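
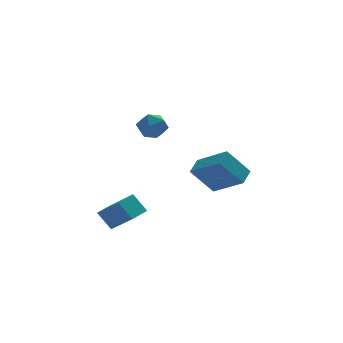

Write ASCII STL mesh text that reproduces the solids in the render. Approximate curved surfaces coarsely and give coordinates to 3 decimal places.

solid 
facet normal -0.455 0.435 0.777
outer loop
vertex -1.293 2.931 -2.646
vertex -0.403 3.667 -2.537
vertex -2.058 4.011 -3.698
endloop
endfacet
facet normal -0.767 -0.634 -0.093
outer loop
vertex -1.517 3.493 -4.623
vertex -1.293 2.931 -2.646
vertex -2.058 4.011 -3.698
endloop
endfacet
facet normal -0.455 0.435 0.777
outer loop
vertex -2.058 4.011 -3.698
vertex -0.403 3.667 -2.537
vertex -1.167 4.747 -3.589
endloop
endfacet
facet normal -0.452 0.639 -0.622
outer loop
vertex -1.167 4.747 -3.589
vertex -1.517 3.493 -4.623
vertex -2.058 4.011 -3.698
endloop
endfacet
facet normal 0.452 -0.639 0.622
outer loop
vertex -1.293 2.931 -2.646
vertex 0.138 3.149 -3.462
vertex -0.403 3.667 -2.537
endloop
endfacet
facet normal -0.768 -0.634 -0.093
outer loop
vertex -0.753 2.413 -3.571
vertex -1.293 2.931 -2.646
vertex -1.517 3.493 -4.623
endloop
endfacet
facet normal 0.452 -0.639 0.622
outer loop
vertex -0.753 2.413 -3.571
vertex 0.138 3.149 -3.462
vertex -1.293 2.931 -2.646
endloop
endfacet
facet normal 0.767 0.634 0.094
outer loop
vertex -0.403 3.667 -2.537
vertex 0.138 3.149 -3.462
vertex -1.167 4.747 -3.589
endloop
endfacet
facet normal -0.452 0.639 -0.622
outer loop
vertex -0.627 4.229 -4.514
vertex -1.517 3.493 -4.623
vertex -1.167 4.747 -3.589
endloop
endfacet
facet normal 0.768 0.634 0.093
outer loop
vertex -1.167 4.747 -3.589
vertex 0.138 3.149 -3.462
vertex -0.627 4.229 -4.514
endloop
endfacet
facet normal 0.455 -0.435 -0.777
outer loop
vertex -0.627 4.229 -4.514
vertex -0.753 2.413 -3.571
vertex -1.517 3.493 -4.623
endloop
endfacet
facet normal 0.455 -0.435 -0.777
outer loop
vertex 0.138 3.149 -3.462
vertex -0.753 2.413 -3.571
vertex -0.627 4.229 -4.514
endloop
endfacet
facet normal -0.632 0.079 0.771
outer loop
vertex 3.971 2.908 0.084
vertex 2.933 4.273 -0.905
vertex 3.383 2.167 -0.322
endloop
endfacet
facet normal 0.524 -0.690 0.499
outer loop
vertex 4.507 2.027 -1.695
vertex 3.971 2.908 0.084
vertex 3.383 2.167 -0.322
endloop
endfacet
facet normal -0.632 0.079 0.771
outer loop
vertex 3.383 2.167 -0.322
vertex 2.933 4.273 -0.905
vertex 2.345 3.532 -1.311
endloop
endfacet
facet normal -0.571 -0.720 -0.394
outer loop
vertex 2.345 3.532 -1.311
vertex 4.507 2.027 -1.695
vertex 3.383 2.167 -0.322
endloop
endfacet
facet normal 0.571 0.720 0.394
outer loop
vertex 3.971 2.908 0.084
vertex 4.057 4.133 -2.278
vertex 2.933 4.273 -0.905
endloop
endfacet
facet normal 0.524 -0.690 0.499
outer loop
vertex 5.095 2.768 -1.289
vertex 3.971 2.908 0.084
vertex 4.507 2.027 -1.695
endloop
endfacet
facet normal 0.571 0.720 0.394
outer loop
vertex 5.095 2.768 -1.289
vertex 4.057 4.133 -2.278
vertex 3.971 2.908 0.084
endloop
endfacet
facet normal -0.524 0.690 -0.499
outer loop
vertex 2.933 4.273 -0.905
vertex 4.057 4.133 -2.278
vertex 2.345 3.532 -1.311
endloop
endfacet
facet normal -0.571 -0.720 -0.394
outer loop
vertex 3.469 3.392 -2.684
vertex 4.507 2.027 -1.695
vertex 2.345 3.532 -1.311
endloop
endfacet
facet normal -0.524 0.690 -0.499
outer loop
vertex 2.345 3.532 -1.311
vertex 4.057 4.133 -2.278
vertex 3.469 3.392 -2.684
endloop
endfacet
facet normal 0.632 -0.079 -0.771
outer loop
vertex 3.469 3.392 -2.684
vertex 5.095 2.768 -1.289
vertex 4.507 2.027 -1.695
endloop
endfacet
facet normal 0.632 -0.079 -0.771
outer loop
vertex 4.057 4.133 -2.278
vertex 5.095 2.768 -1.289
vertex 3.469 3.392 -2.684
endloop
endfacet
facet normal 0.390 -0.032 0.920
outer loop
vertex 0.574 2.347 2.942
vertex -0.103 1.974 3.216
vertex 0.525 1.528 2.934
endloop
endfacet
facet normal 0.903 -0.058 0.425
outer loop
vertex 0.574 2.347 2.942
vertex 0.525 1.528 2.934
vertex 0.851 1.925 2.295
endloop
endfacet
facet normal 0.850 0.527 0.020
outer loop
vertex 0.574 2.347 2.942
vertex 0.851 1.925 2.295
vertex 0.425 2.617 2.182
endloop
endfacet
facet normal 0.303 0.915 0.266
outer loop
vertex 0.574 2.347 2.942
vertex 0.425 2.617 2.182
vertex -0.164 2.647 2.751
endloop
endfacet
facet normal 0.019 0.570 0.822
outer loop
vertex 0.574 2.347 2.942
vertex -0.164 2.647 2.751
vertex -0.103 1.974 3.216
endloop
endfacet
facet normal 0.779 -0.627 0.008
outer loop
vertex 0.851 1.925 2.295
vertex 0.525 1.528 2.934
vertex 0.344 1.293 2.169
endloop
endfacet
facet normal -0.051 -0.584 0.810
outer loop
vertex 0.525 1.528 2.934
vertex -0.103 1.974 3.216
vertex -0.245 1.323 2.738
endloop
endfacet
facet normal -0.650 0.391 0.652
outer loop
vertex -0.103 1.974 3.216
vertex -0.164 2.647 2.751
vertex -0.671 2.015 2.625
endloop
endfacet
facet normal -0.190 0.950 -0.247
outer loop
vertex -0.164 2.647 2.751
vertex 0.425 2.617 2.182
vertex -0.345 2.412 1.986
endloop
endfacet
facet normal 0.694 0.322 -0.644
outer loop
vertex 0.425 2.617 2.182
vertex 0.851 1.925 2.295
vertex 0.283 1.966 1.704
endloop
endfacet
facet normal -0.303 -0.915 -0.266
outer loop
vertex -0.394 1.593 1.978
vertex 0.344 1.293 2.169
vertex -0.245 1.323 2.738
endloop
endfacet
facet normal -0.850 -0.527 -0.020
outer loop
vertex -0.394 1.593 1.978
vertex -0.245 1.323 2.738
vertex -0.671 2.015 2.625
endloop
endfacet
facet normal -0.903 0.058 -0.425
outer loop
vertex -0.394 1.593 1.978
vertex -0.671 2.015 2.625
vertex -0.345 2.412 1.986
endloop
endfacet
facet normal -0.390 0.032 -0.920
outer loop
vertex -0.394 1.593 1.978
vertex -0.345 2.412 1.986
vertex 0.283 1.966 1.704
endloop
endfacet
facet normal -0.019 -0.570 -0.822
outer loop
vertex -0.394 1.593 1.978
vertex 0.283 1.966 1.704
vertex 0.344 1.293 2.169
endloop
endfacet
facet normal 0.190 -0.950 0.247
outer loop
vertex -0.245 1.323 2.738
vertex 0.344 1.293 2.169
vertex 0.525 1.528 2.934
endloop
endfacet
facet normal -0.694 -0.322 0.644
outer loop
vertex -0.671 2.015 2.625
vertex -0.245 1.323 2.738
vertex -0.103 1.974 3.216
endloop
endfacet
facet normal -0.779 0.627 -0.008
outer loop
vertex -0.345 2.412 1.986
vertex -0.671 2.015 2.625
vertex -0.164 2.647 2.751
endloop
endfacet
facet normal 0.051 0.584 -0.810
outer loop
vertex 0.283 1.966 1.704
vertex -0.345 2.412 1.986
vertex 0.425 2.617 2.182
endloop
endfacet
facet normal 0.650 -0.391 -0.652
outer loop
vertex 0.344 1.293 2.169
vertex 0.283 1.966 1.704
vertex 0.851 1.925 2.295
endloop
endfacet

endsolid


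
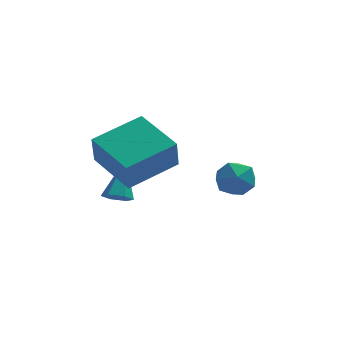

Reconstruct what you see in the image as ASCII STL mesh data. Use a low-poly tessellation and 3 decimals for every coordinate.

solid 
facet normal -0.488 0.835 0.254
outer loop
vertex -3.22 -0.331 -0.55
vertex -1.588 0.485 -0.099
vertex -3.111 0.078 -1.684
endloop
endfacet
facet normal -0.868 -0.435 -0.240
outer loop
vertex -2.232 -1.425 -2.141
vertex -3.22 -0.331 -0.55
vertex -3.111 0.078 -1.684
endloop
endfacet
facet normal -0.488 0.835 0.254
outer loop
vertex -3.111 0.078 -1.684
vertex -1.588 0.485 -0.099
vertex -1.478 0.894 -1.232
endloop
endfacet
facet normal 0.091 0.338 -0.937
outer loop
vertex -1.478 0.894 -1.232
vertex -2.232 -1.425 -2.141
vertex -3.111 0.078 -1.684
endloop
endfacet
facet normal -0.090 -0.338 0.937
outer loop
vertex -3.22 -0.331 -0.55
vertex -0.709 -1.018 -0.556
vertex -1.588 0.485 -0.099
endloop
endfacet
facet normal -0.868 -0.434 -0.241
outer loop
vertex -2.342 -1.834 -1.008
vertex -3.22 -0.331 -0.55
vertex -2.232 -1.425 -2.141
endloop
endfacet
facet normal -0.090 -0.338 0.937
outer loop
vertex -2.342 -1.834 -1.008
vertex -0.709 -1.018 -0.556
vertex -3.22 -0.331 -0.55
endloop
endfacet
facet normal 0.868 0.434 0.241
outer loop
vertex -1.588 0.485 -0.099
vertex -0.709 -1.018 -0.556
vertex -1.478 0.894 -1.232
endloop
endfacet
facet normal 0.090 0.338 -0.937
outer loop
vertex -0.6 -0.609 -1.69
vertex -2.232 -1.425 -2.141
vertex -1.478 0.894 -1.232
endloop
endfacet
facet normal 0.868 0.434 0.240
outer loop
vertex -1.478 0.894 -1.232
vertex -0.709 -1.018 -0.556
vertex -0.6 -0.609 -1.69
endloop
endfacet
facet normal 0.488 -0.835 -0.254
outer loop
vertex -0.6 -0.609 -1.69
vertex -2.342 -1.834 -1.008
vertex -2.232 -1.425 -2.141
endloop
endfacet
facet normal 0.488 -0.835 -0.254
outer loop
vertex -0.709 -1.018 -0.556
vertex -2.342 -1.834 -1.008
vertex -0.6 -0.609 -1.69
endloop
endfacet
facet normal -0.297 0.722 0.625
outer loop
vertex 0.756 0.376 -2.698
vertex 1.04 -0.013 -2.114
vertex 1.474 0.486 -2.484
endloop
endfacet
facet normal -0.146 0.989 -0.019
outer loop
vertex 0.756 0.376 -2.698
vertex 1.474 0.486 -2.484
vertex 1.3 0.446 -3.22
endloop
endfacet
facet normal -0.562 0.661 -0.497
outer loop
vertex 0.756 0.376 -2.698
vertex 1.3 0.446 -3.22
vertex 0.76 -0.077 -3.305
endloop
endfacet
facet normal -0.970 0.191 -0.149
outer loop
vertex 0.756 0.376 -2.698
vertex 0.76 -0.077 -3.305
vertex 0.599 -0.361 -2.622
endloop
endfacet
facet normal -0.807 0.228 0.544
outer loop
vertex 0.756 0.376 -2.698
vertex 0.599 -0.361 -2.622
vertex 1.04 -0.013 -2.114
endloop
endfacet
facet normal 0.533 0.829 -0.171
outer loop
vertex 1.3 0.446 -3.22
vertex 1.474 0.486 -2.484
vertex 1.921 0.101 -2.958
endloop
endfacet
facet normal 0.288 0.396 0.872
outer loop
vertex 1.474 0.486 -2.484
vertex 1.04 -0.013 -2.114
vertex 1.76 -0.183 -2.275
endloop
endfacet
facet normal -0.537 -0.403 0.742
outer loop
vertex 1.04 -0.013 -2.114
vertex 0.599 -0.361 -2.622
vertex 1.22 -0.706 -2.36
endloop
endfacet
facet normal -0.801 -0.462 -0.381
outer loop
vertex 0.599 -0.361 -2.622
vertex 0.76 -0.077 -3.305
vertex 1.046 -0.746 -3.096
endloop
endfacet
facet normal -0.141 0.299 -0.944
outer loop
vertex 0.76 -0.077 -3.305
vertex 1.3 0.446 -3.22
vertex 1.48 -0.247 -3.466
endloop
endfacet
facet normal 0.970 -0.191 0.149
outer loop
vertex 1.764 -0.636 -2.882
vertex 1.921 0.101 -2.958
vertex 1.76 -0.183 -2.275
endloop
endfacet
facet normal 0.562 -0.661 0.497
outer loop
vertex 1.764 -0.636 -2.882
vertex 1.76 -0.183 -2.275
vertex 1.22 -0.706 -2.36
endloop
endfacet
facet normal 0.146 -0.989 0.019
outer loop
vertex 1.764 -0.636 -2.882
vertex 1.22 -0.706 -2.36
vertex 1.046 -0.746 -3.096
endloop
endfacet
facet normal 0.297 -0.722 -0.625
outer loop
vertex 1.764 -0.636 -2.882
vertex 1.046 -0.746 -3.096
vertex 1.48 -0.247 -3.466
endloop
endfacet
facet normal 0.807 -0.228 -0.544
outer loop
vertex 1.764 -0.636 -2.882
vertex 1.48 -0.247 -3.466
vertex 1.921 0.101 -2.958
endloop
endfacet
facet normal 0.801 0.462 0.381
outer loop
vertex 1.76 -0.183 -2.275
vertex 1.921 0.101 -2.958
vertex 1.474 0.486 -2.484
endloop
endfacet
facet normal 0.141 -0.299 0.944
outer loop
vertex 1.22 -0.706 -2.36
vertex 1.76 -0.183 -2.275
vertex 1.04 -0.013 -2.114
endloop
endfacet
facet normal -0.533 -0.829 0.171
outer loop
vertex 1.046 -0.746 -3.096
vertex 1.22 -0.706 -2.36
vertex 0.599 -0.361 -2.622
endloop
endfacet
facet normal -0.288 -0.396 -0.872
outer loop
vertex 1.48 -0.247 -3.466
vertex 1.046 -0.746 -3.096
vertex 0.76 -0.077 -3.305
endloop
endfacet
facet normal 0.537 0.403 -0.742
outer loop
vertex 1.921 0.101 -2.958
vertex 1.48 -0.247 -3.466
vertex 1.3 0.446 -3.22
endloop
endfacet
facet normal -0.246 -0.642 -0.726
outer loop
vertex -2.113 0.255 -3.747
vertex -2.429 0.005 -3.419
vertex -2.611 0.399 -3.706
endloop
endfacet
facet normal 0.213 0.866 -0.452
outer loop
vertex -2.113 0.255 -3.747
vertex -2.611 0.399 -3.706
vertex -2.051 0.995 -2.301
endloop
endfacet
facet normal -0.247 -0.642 -0.725
outer loop
vertex -2.611 0.399 -3.706
vertex -2.429 0.005 -3.419
vertex -2.927 0.149 -3.377
endloop
endfacet
facet normal -0.656 0.753 -0.058
outer loop
vertex -2.611 0.399 -3.706
vertex -2.927 0.149 -3.377
vertex -2.051 0.995 -2.301
endloop
endfacet
facet normal -0.247 -0.642 -0.726
outer loop
vertex -2.927 0.149 -3.377
vertex -2.429 0.005 -3.419
vertex -2.746 -0.245 -3.09
endloop
endfacet
facet normal -0.799 0.068 0.597
outer loop
vertex -2.927 0.149 -3.377
vertex -2.746 -0.245 -3.09
vertex -2.051 0.995 -2.301
endloop
endfacet
facet normal -0.246 -0.643 -0.725
outer loop
vertex -2.746 -0.245 -3.09
vertex -2.429 0.005 -3.419
vertex -2.248 -0.389 -3.131
endloop
endfacet
facet normal -0.075 -0.505 0.860
outer loop
vertex -2.746 -0.245 -3.09
vertex -2.248 -0.389 -3.131
vertex -2.051 0.995 -2.301
endloop
endfacet
facet normal -0.246 -0.643 -0.725
outer loop
vertex -2.248 -0.389 -3.131
vertex -2.429 0.005 -3.419
vertex -1.932 -0.139 -3.46
endloop
endfacet
facet normal 0.794 -0.392 0.465
outer loop
vertex -2.248 -0.389 -3.131
vertex -1.932 -0.139 -3.46
vertex -2.051 0.995 -2.301
endloop
endfacet
facet normal -0.246 -0.642 -0.726
outer loop
vertex -1.932 -0.139 -3.46
vertex -2.429 0.005 -3.419
vertex -2.113 0.255 -3.747
endloop
endfacet
facet normal 0.937 0.292 -0.190
outer loop
vertex -1.932 -0.139 -3.46
vertex -2.113 0.255 -3.747
vertex -2.051 0.995 -2.301
endloop
endfacet

endsolid


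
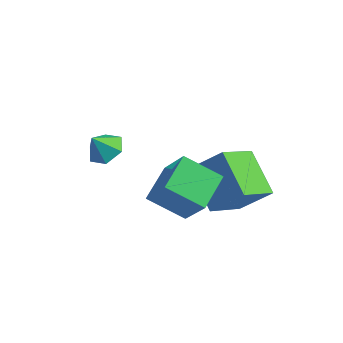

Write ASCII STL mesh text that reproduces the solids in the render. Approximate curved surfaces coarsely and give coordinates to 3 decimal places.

solid 
facet normal -0.767 0.403 0.499
outer loop
vertex 1.103 -1.12 1.177
vertex 2.166 -0.482 2.296
vertex 1.266 0.577 0.056
endloop
endfacet
facet normal -0.636 -0.382 -0.670
outer loop
vertex 2.854 -0.258 -0.976
vertex 1.103 -1.12 1.177
vertex 1.266 0.577 0.056
endloop
endfacet
facet normal -0.767 0.403 0.499
outer loop
vertex 1.266 0.577 0.056
vertex 2.166 -0.482 2.296
vertex 2.329 1.214 1.175
endloop
endfacet
facet normal 0.080 0.832 -0.550
outer loop
vertex 2.329 1.214 1.175
vertex 2.854 -0.258 -0.976
vertex 1.266 0.577 0.056
endloop
endfacet
facet normal -0.080 -0.831 0.550
outer loop
vertex 1.103 -1.12 1.177
vertex 3.754 -1.317 1.264
vertex 2.166 -0.482 2.296
endloop
endfacet
facet normal -0.636 -0.382 -0.670
outer loop
vertex 2.691 -1.954 0.145
vertex 1.103 -1.12 1.177
vertex 2.854 -0.258 -0.976
endloop
endfacet
facet normal -0.080 -0.832 0.549
outer loop
vertex 2.691 -1.954 0.145
vertex 3.754 -1.317 1.264
vertex 1.103 -1.12 1.177
endloop
endfacet
facet normal 0.636 0.382 0.670
outer loop
vertex 2.166 -0.482 2.296
vertex 3.754 -1.317 1.264
vertex 2.329 1.214 1.175
endloop
endfacet
facet normal 0.080 0.832 -0.550
outer loop
vertex 3.917 0.38 0.143
vertex 2.854 -0.258 -0.976
vertex 2.329 1.214 1.175
endloop
endfacet
facet normal 0.636 0.382 0.670
outer loop
vertex 2.329 1.214 1.175
vertex 3.754 -1.317 1.264
vertex 3.917 0.38 0.143
endloop
endfacet
facet normal 0.767 -0.403 -0.499
outer loop
vertex 3.917 0.38 0.143
vertex 2.691 -1.954 0.145
vertex 2.854 -0.258 -0.976
endloop
endfacet
facet normal 0.767 -0.403 -0.499
outer loop
vertex 3.754 -1.317 1.264
vertex 2.691 -1.954 0.145
vertex 3.917 0.38 0.143
endloop
endfacet
facet normal 0.279 0.450 -0.849
outer loop
vertex -0.643 -2.939 2.59
vertex -1.389 -2.963 2.332
vertex -1.134 -2.34 2.746
endloop
endfacet
facet normal 0.449 0.138 0.883
outer loop
vertex -0.643 -2.939 2.59
vertex -1.134 -2.34 2.746
vertex -1.671 -3.417 3.188
endloop
endfacet
facet normal 0.279 0.450 -0.849
outer loop
vertex -1.134 -2.34 2.746
vertex -1.389 -2.963 2.332
vertex -1.88 -2.364 2.488
endloop
endfacet
facet normal -0.300 0.486 0.821
outer loop
vertex -1.134 -2.34 2.746
vertex -1.88 -2.364 2.488
vertex -1.671 -3.417 3.188
endloop
endfacet
facet normal 0.280 0.451 -0.848
outer loop
vertex -1.88 -2.364 2.488
vertex -1.389 -2.963 2.332
vertex -2.135 -2.986 2.073
endloop
endfacet
facet normal -0.905 0.095 0.414
outer loop
vertex -1.88 -2.364 2.488
vertex -2.135 -2.986 2.073
vertex -1.671 -3.417 3.188
endloop
endfacet
facet normal 0.280 0.451 -0.848
outer loop
vertex -2.135 -2.986 2.073
vertex -1.389 -2.963 2.332
vertex -1.644 -3.585 1.917
endloop
endfacet
facet normal -0.763 -0.643 0.069
outer loop
vertex -2.135 -2.986 2.073
vertex -1.644 -3.585 1.917
vertex -1.671 -3.417 3.188
endloop
endfacet
facet normal 0.280 0.451 -0.848
outer loop
vertex -1.644 -3.585 1.917
vertex -1.389 -2.963 2.332
vertex -0.898 -3.561 2.176
endloop
endfacet
facet normal -0.014 -0.991 0.131
outer loop
vertex -1.644 -3.585 1.917
vertex -0.898 -3.561 2.176
vertex -1.671 -3.417 3.188
endloop
endfacet
facet normal 0.279 0.450 -0.848
outer loop
vertex -0.898 -3.561 2.176
vertex -1.389 -2.963 2.332
vertex -0.643 -2.939 2.59
endloop
endfacet
facet normal 0.592 -0.600 0.538
outer loop
vertex -0.898 -3.561 2.176
vertex -0.643 -2.939 2.59
vertex -1.671 -3.417 3.188
endloop
endfacet
facet normal -0.813 -0.322 0.486
outer loop
vertex 2.725 -4.743 3.85
vertex 2.459 -3.286 4.372
vertex 1.576 -4.356 2.184
endloop
endfacet
facet normal 0.170 -0.928 -0.332
outer loop
vertex 2.941 -3.814 1.368
vertex 2.725 -4.743 3.85
vertex 1.576 -4.356 2.184
endloop
endfacet
facet normal -0.812 -0.323 0.486
outer loop
vertex 1.576 -4.356 2.184
vertex 2.459 -3.286 4.372
vertex 1.31 -2.9 2.706
endloop
endfacet
facet normal -0.558 0.188 -0.808
outer loop
vertex 1.31 -2.9 2.706
vertex 2.941 -3.814 1.368
vertex 1.576 -4.356 2.184
endloop
endfacet
facet normal 0.558 -0.188 0.808
outer loop
vertex 2.725 -4.743 3.85
vertex 3.824 -2.744 3.556
vertex 2.459 -3.286 4.372
endloop
endfacet
facet normal 0.170 -0.928 -0.332
outer loop
vertex 4.09 -4.2 3.034
vertex 2.725 -4.743 3.85
vertex 2.941 -3.814 1.368
endloop
endfacet
facet normal 0.558 -0.188 0.808
outer loop
vertex 4.09 -4.2 3.034
vertex 3.824 -2.744 3.556
vertex 2.725 -4.743 3.85
endloop
endfacet
facet normal -0.170 0.928 0.332
outer loop
vertex 2.459 -3.286 4.372
vertex 3.824 -2.744 3.556
vertex 1.31 -2.9 2.706
endloop
endfacet
facet normal -0.558 0.188 -0.808
outer loop
vertex 2.675 -2.357 1.89
vertex 2.941 -3.814 1.368
vertex 1.31 -2.9 2.706
endloop
endfacet
facet normal -0.170 0.928 0.333
outer loop
vertex 1.31 -2.9 2.706
vertex 3.824 -2.744 3.556
vertex 2.675 -2.357 1.89
endloop
endfacet
facet normal 0.813 0.322 -0.486
outer loop
vertex 2.675 -2.357 1.89
vertex 4.09 -4.2 3.034
vertex 2.941 -3.814 1.368
endloop
endfacet
facet normal 0.813 0.323 -0.485
outer loop
vertex 3.824 -2.744 3.556
vertex 4.09 -4.2 3.034
vertex 2.675 -2.357 1.89
endloop
endfacet

endsolid


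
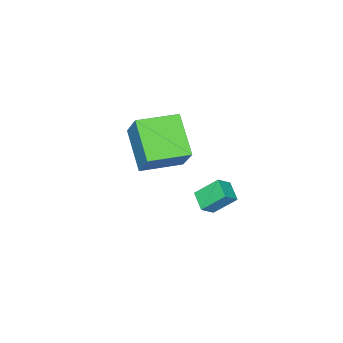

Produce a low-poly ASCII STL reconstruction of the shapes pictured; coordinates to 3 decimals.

solid 
facet normal -0.462 -0.682 0.567
outer loop
vertex 1.176 0.031 4.196
vertex -0.385 1.019 4.112
vertex 0.733 -0.784 2.856
endloop
endfacet
facet normal 0.844 -0.534 0.046
outer loop
vertex 1.685 0.621 1.688
vertex 1.176 0.031 4.196
vertex 0.733 -0.784 2.856
endloop
endfacet
facet normal -0.462 -0.682 0.567
outer loop
vertex 0.733 -0.784 2.856
vertex -0.385 1.019 4.112
vertex -0.829 0.205 2.772
endloop
endfacet
facet normal -0.272 -0.499 -0.823
outer loop
vertex -0.829 0.205 2.772
vertex 1.685 0.621 1.688
vertex 0.733 -0.784 2.856
endloop
endfacet
facet normal 0.272 0.500 0.823
outer loop
vertex 1.176 0.031 4.196
vertex 0.567 2.424 2.944
vertex -0.385 1.019 4.112
endloop
endfacet
facet normal 0.844 -0.535 0.045
outer loop
vertex 2.129 1.435 3.028
vertex 1.176 0.031 4.196
vertex 1.685 0.621 1.688
endloop
endfacet
facet normal 0.272 0.500 0.822
outer loop
vertex 2.129 1.435 3.028
vertex 0.567 2.424 2.944
vertex 1.176 0.031 4.196
endloop
endfacet
facet normal -0.844 0.534 -0.045
outer loop
vertex -0.385 1.019 4.112
vertex 0.567 2.424 2.944
vertex -0.829 0.205 2.772
endloop
endfacet
facet normal -0.272 -0.500 -0.822
outer loop
vertex 0.124 1.609 1.604
vertex 1.685 0.621 1.688
vertex -0.829 0.205 2.772
endloop
endfacet
facet normal -0.844 0.534 -0.046
outer loop
vertex -0.829 0.205 2.772
vertex 0.567 2.424 2.944
vertex 0.124 1.609 1.604
endloop
endfacet
facet normal 0.462 0.682 -0.567
outer loop
vertex 0.124 1.609 1.604
vertex 2.129 1.435 3.028
vertex 1.685 0.621 1.688
endloop
endfacet
facet normal 0.462 0.682 -0.567
outer loop
vertex 0.567 2.424 2.944
vertex 2.129 1.435 3.028
vertex 0.124 1.609 1.604
endloop
endfacet
facet normal -0.439 0.589 0.678
outer loop
vertex -2.046 1.726 -0.803
vertex -1.557 2.489 -1.149
vertex -2.671 1.881 -1.342
endloop
endfacet
facet normal -0.504 -0.786 0.358
outer loop
vertex -2.083 1.091 -2.251
vertex -2.046 1.726 -0.803
vertex -2.671 1.881 -1.342
endloop
endfacet
facet normal -0.439 0.590 0.678
outer loop
vertex -2.671 1.881 -1.342
vertex -1.557 2.489 -1.149
vertex -2.182 2.644 -1.689
endloop
endfacet
facet normal -0.744 0.185 -0.642
outer loop
vertex -2.182 2.644 -1.689
vertex -2.083 1.091 -2.251
vertex -2.671 1.881 -1.342
endloop
endfacet
facet normal 0.744 -0.185 0.642
outer loop
vertex -2.046 1.726 -0.803
vertex -0.969 1.699 -2.058
vertex -1.557 2.489 -1.149
endloop
endfacet
facet normal -0.504 -0.786 0.358
outer loop
vertex -1.458 0.936 -1.711
vertex -2.046 1.726 -0.803
vertex -2.083 1.091 -2.251
endloop
endfacet
facet normal 0.744 -0.185 0.642
outer loop
vertex -1.458 0.936 -1.711
vertex -0.969 1.699 -2.058
vertex -2.046 1.726 -0.803
endloop
endfacet
facet normal 0.504 0.786 -0.357
outer loop
vertex -1.557 2.489 -1.149
vertex -0.969 1.699 -2.058
vertex -2.182 2.644 -1.689
endloop
endfacet
facet normal -0.744 0.185 -0.643
outer loop
vertex -1.594 1.854 -2.597
vertex -2.083 1.091 -2.251
vertex -2.182 2.644 -1.689
endloop
endfacet
facet normal 0.504 0.786 -0.358
outer loop
vertex -2.182 2.644 -1.689
vertex -0.969 1.699 -2.058
vertex -1.594 1.854 -2.597
endloop
endfacet
facet normal 0.440 -0.589 -0.678
outer loop
vertex -1.594 1.854 -2.597
vertex -1.458 0.936 -1.711
vertex -2.083 1.091 -2.251
endloop
endfacet
facet normal 0.439 -0.590 -0.678
outer loop
vertex -0.969 1.699 -2.058
vertex -1.458 0.936 -1.711
vertex -1.594 1.854 -2.597
endloop
endfacet

endsolid


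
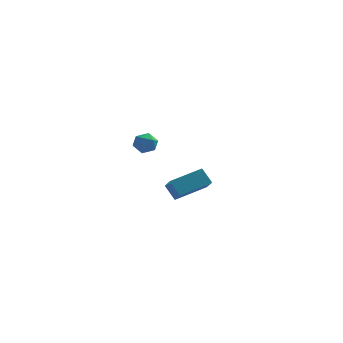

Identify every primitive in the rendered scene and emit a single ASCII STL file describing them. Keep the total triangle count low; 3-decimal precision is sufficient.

solid 
facet normal -0.767 -0.561 -0.313
outer loop
vertex -2.642 2.607 -3.71
vertex -3.284 2.98 -2.805
vertex -3.153 3.776 -4.554
endloop
endfacet
facet normal 0.548 -0.319 -0.773
outer loop
vertex -1.536 4.96 -3.895
vertex -2.642 2.607 -3.71
vertex -3.153 3.776 -4.554
endloop
endfacet
facet normal -0.766 -0.561 -0.313
outer loop
vertex -3.153 3.776 -4.554
vertex -3.284 2.98 -2.805
vertex -3.795 4.149 -3.65
endloop
endfacet
facet normal -0.334 0.764 -0.552
outer loop
vertex -3.795 4.149 -3.65
vertex -1.536 4.96 -3.895
vertex -3.153 3.776 -4.554
endloop
endfacet
facet normal 0.334 -0.764 0.552
outer loop
vertex -2.642 2.607 -3.71
vertex -1.667 4.164 -2.146
vertex -3.284 2.98 -2.805
endloop
endfacet
facet normal 0.549 -0.319 -0.773
outer loop
vertex -1.025 3.791 -3.05
vertex -2.642 2.607 -3.71
vertex -1.536 4.96 -3.895
endloop
endfacet
facet normal 0.334 -0.764 0.552
outer loop
vertex -1.025 3.791 -3.05
vertex -1.667 4.164 -2.146
vertex -2.642 2.607 -3.71
endloop
endfacet
facet normal -0.549 0.319 0.773
outer loop
vertex -3.284 2.98 -2.805
vertex -1.667 4.164 -2.146
vertex -3.795 4.149 -3.65
endloop
endfacet
facet normal -0.334 0.764 -0.552
outer loop
vertex -2.178 5.333 -2.99
vertex -1.536 4.96 -3.895
vertex -3.795 4.149 -3.65
endloop
endfacet
facet normal -0.549 0.318 0.773
outer loop
vertex -3.795 4.149 -3.65
vertex -1.667 4.164 -2.146
vertex -2.178 5.333 -2.99
endloop
endfacet
facet normal 0.767 0.561 0.313
outer loop
vertex -2.178 5.333 -2.99
vertex -1.025 3.791 -3.05
vertex -1.536 4.96 -3.895
endloop
endfacet
facet normal 0.766 0.561 0.313
outer loop
vertex -1.667 4.164 -2.146
vertex -1.025 3.791 -3.05
vertex -2.178 5.333 -2.99
endloop
endfacet
facet normal -0.280 0.689 0.669
outer loop
vertex -3.425 -2.409 2.397
vertex -3.919 -2.879 2.674
vertex -3.235 -2.863 2.944
endloop
endfacet
facet normal 0.406 0.767 0.496
outer loop
vertex -3.425 -2.409 2.397
vertex -3.235 -2.863 2.944
vertex -2.771 -2.747 2.384
endloop
endfacet
facet normal 0.446 0.870 -0.210
outer loop
vertex -3.425 -2.409 2.397
vertex -2.771 -2.747 2.384
vertex -3.169 -2.692 1.768
endloop
endfacet
facet normal -0.216 0.854 -0.472
outer loop
vertex -3.425 -2.409 2.397
vertex -3.169 -2.692 1.768
vertex -3.878 -2.773 1.946
endloop
endfacet
facet normal -0.667 0.742 0.071
outer loop
vertex -3.425 -2.409 2.397
vertex -3.878 -2.773 1.946
vertex -3.919 -2.879 2.674
endloop
endfacet
facet normal 0.744 0.158 0.649
outer loop
vertex -2.771 -2.747 2.384
vertex -3.235 -2.863 2.944
vertex -2.862 -3.427 2.654
endloop
endfacet
facet normal -0.368 0.030 0.929
outer loop
vertex -3.235 -2.863 2.944
vertex -3.919 -2.879 2.674
vertex -3.571 -3.508 2.832
endloop
endfacet
facet normal -0.992 0.117 -0.039
outer loop
vertex -3.919 -2.879 2.674
vertex -3.878 -2.773 1.946
vertex -3.969 -3.453 2.216
endloop
endfacet
facet normal -0.264 0.297 -0.918
outer loop
vertex -3.878 -2.773 1.946
vertex -3.169 -2.692 1.768
vertex -3.505 -3.337 1.656
endloop
endfacet
facet normal 0.808 0.323 -0.493
outer loop
vertex -3.169 -2.692 1.768
vertex -2.771 -2.747 2.384
vertex -2.821 -3.321 1.926
endloop
endfacet
facet normal 0.216 -0.854 0.472
outer loop
vertex -3.315 -3.791 2.203
vertex -2.862 -3.427 2.654
vertex -3.571 -3.508 2.832
endloop
endfacet
facet normal -0.446 -0.870 0.210
outer loop
vertex -3.315 -3.791 2.203
vertex -3.571 -3.508 2.832
vertex -3.969 -3.453 2.216
endloop
endfacet
facet normal -0.406 -0.767 -0.496
outer loop
vertex -3.315 -3.791 2.203
vertex -3.969 -3.453 2.216
vertex -3.505 -3.337 1.656
endloop
endfacet
facet normal 0.280 -0.689 -0.669
outer loop
vertex -3.315 -3.791 2.203
vertex -3.505 -3.337 1.656
vertex -2.821 -3.321 1.926
endloop
endfacet
facet normal 0.667 -0.742 -0.071
outer loop
vertex -3.315 -3.791 2.203
vertex -2.821 -3.321 1.926
vertex -2.862 -3.427 2.654
endloop
endfacet
facet normal 0.264 -0.297 0.918
outer loop
vertex -3.571 -3.508 2.832
vertex -2.862 -3.427 2.654
vertex -3.235 -2.863 2.944
endloop
endfacet
facet normal -0.808 -0.323 0.493
outer loop
vertex -3.969 -3.453 2.216
vertex -3.571 -3.508 2.832
vertex -3.919 -2.879 2.674
endloop
endfacet
facet normal -0.744 -0.158 -0.649
outer loop
vertex -3.505 -3.337 1.656
vertex -3.969 -3.453 2.216
vertex -3.878 -2.773 1.946
endloop
endfacet
facet normal 0.368 -0.030 -0.929
outer loop
vertex -2.821 -3.321 1.926
vertex -3.505 -3.337 1.656
vertex -3.169 -2.692 1.768
endloop
endfacet
facet normal 0.992 -0.117 0.039
outer loop
vertex -2.862 -3.427 2.654
vertex -2.821 -3.321 1.926
vertex -2.771 -2.747 2.384
endloop
endfacet

endsolid


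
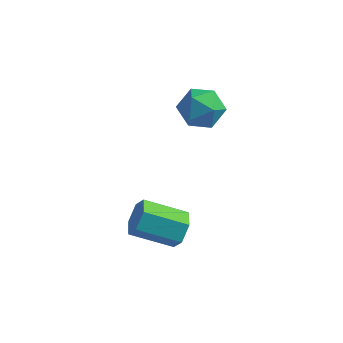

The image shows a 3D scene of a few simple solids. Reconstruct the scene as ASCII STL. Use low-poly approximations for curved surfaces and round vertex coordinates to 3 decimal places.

solid 
facet normal 0.306 -0.119 0.945
outer loop
vertex -0.298 0.138 3.184
vertex -0.946 -0.627 3.297
vertex -0.008 -0.805 2.971
endloop
endfacet
facet normal 0.832 0.135 0.537
outer loop
vertex -0.298 0.138 3.184
vertex -0.008 -0.805 2.971
vertex 0.261 -0.045 2.364
endloop
endfacet
facet normal 0.613 0.749 0.251
outer loop
vertex -0.298 0.138 3.184
vertex 0.261 -0.045 2.364
vertex -0.511 0.603 2.314
endloop
endfacet
facet normal -0.051 0.876 0.480
outer loop
vertex -0.298 0.138 3.184
vertex -0.511 0.603 2.314
vertex -1.258 0.243 2.891
endloop
endfacet
facet normal -0.241 0.338 0.910
outer loop
vertex -0.298 0.138 3.184
vertex -1.258 0.243 2.891
vertex -0.946 -0.627 3.297
endloop
endfacet
facet normal 0.944 -0.329 0.007
outer loop
vertex 0.261 -0.045 2.364
vertex -0.008 -0.805 2.971
vertex -0.042 -0.923 1.969
endloop
endfacet
facet normal 0.091 -0.741 0.666
outer loop
vertex -0.008 -0.805 2.971
vertex -0.946 -0.627 3.297
vertex -0.789 -1.283 2.546
endloop
endfacet
facet normal -0.793 -0.000 0.609
outer loop
vertex -0.946 -0.627 3.297
vertex -1.258 0.243 2.891
vertex -1.561 -0.635 2.496
endloop
endfacet
facet normal -0.486 0.870 -0.086
outer loop
vertex -1.258 0.243 2.891
vertex -0.511 0.603 2.314
vertex -1.292 0.125 1.889
endloop
endfacet
facet normal 0.589 0.666 -0.459
outer loop
vertex -0.511 0.603 2.314
vertex 0.261 -0.045 2.364
vertex -0.354 -0.053 1.563
endloop
endfacet
facet normal 0.051 -0.876 -0.480
outer loop
vertex -1.002 -0.818 1.676
vertex -0.042 -0.923 1.969
vertex -0.789 -1.283 2.546
endloop
endfacet
facet normal -0.613 -0.749 -0.251
outer loop
vertex -1.002 -0.818 1.676
vertex -0.789 -1.283 2.546
vertex -1.561 -0.635 2.496
endloop
endfacet
facet normal -0.832 -0.135 -0.537
outer loop
vertex -1.002 -0.818 1.676
vertex -1.561 -0.635 2.496
vertex -1.292 0.125 1.889
endloop
endfacet
facet normal -0.306 0.119 -0.945
outer loop
vertex -1.002 -0.818 1.676
vertex -1.292 0.125 1.889
vertex -0.354 -0.053 1.563
endloop
endfacet
facet normal 0.241 -0.338 -0.910
outer loop
vertex -1.002 -0.818 1.676
vertex -0.354 -0.053 1.563
vertex -0.042 -0.923 1.969
endloop
endfacet
facet normal 0.486 -0.870 0.086
outer loop
vertex -0.789 -1.283 2.546
vertex -0.042 -0.923 1.969
vertex -0.008 -0.805 2.971
endloop
endfacet
facet normal -0.589 -0.666 0.459
outer loop
vertex -1.561 -0.635 2.496
vertex -0.789 -1.283 2.546
vertex -0.946 -0.627 3.297
endloop
endfacet
facet normal -0.944 0.329 -0.007
outer loop
vertex -1.292 0.125 1.889
vertex -1.561 -0.635 2.496
vertex -1.258 0.243 2.891
endloop
endfacet
facet normal -0.091 0.741 -0.666
outer loop
vertex -0.354 -0.053 1.563
vertex -1.292 0.125 1.889
vertex -0.511 0.603 2.314
endloop
endfacet
facet normal 0.793 0.000 -0.609
outer loop
vertex -0.042 -0.923 1.969
vertex -0.354 -0.053 1.563
vertex 0.261 -0.045 2.364
endloop
endfacet
facet normal 0.872 0.259 -0.414
outer loop
vertex -0.046 -3.492 -1.674
vertex -0.43 -3.296 -2.36
vertex -0.322 -2.738 -1.783
endloop
endfacet
facet normal 0.351 0.259 0.900
outer loop
vertex -0.046 -3.492 -1.674
vertex -0.322 -2.738 -1.783
vertex -1.685 -3.98 -0.895
endloop
endfacet
facet normal 0.352 0.258 0.900
outer loop
vertex -1.685 -3.98 -0.895
vertex -0.322 -2.738 -1.783
vertex -1.961 -3.226 -1.003
endloop
endfacet
facet normal -0.872 -0.260 0.416
outer loop
vertex -1.685 -3.98 -0.895
vertex -1.961 -3.226 -1.003
vertex -2.07 -3.784 -1.58
endloop
endfacet
facet normal 0.872 0.261 -0.415
outer loop
vertex -0.322 -2.738 -1.783
vertex -0.43 -3.296 -2.36
vertex -0.707 -2.542 -2.468
endloop
endfacet
facet normal -0.119 0.935 0.334
outer loop
vertex -0.322 -2.738 -1.783
vertex -0.707 -2.542 -2.468
vertex -1.961 -3.226 -1.003
endloop
endfacet
facet normal -0.120 0.935 0.334
outer loop
vertex -1.961 -3.226 -1.003
vertex -0.707 -2.542 -2.468
vertex -2.346 -3.031 -1.688
endloop
endfacet
facet normal -0.872 -0.260 0.416
outer loop
vertex -1.961 -3.226 -1.003
vertex -2.346 -3.031 -1.688
vertex -2.07 -3.784 -1.58
endloop
endfacet
facet normal 0.872 0.261 -0.415
outer loop
vertex -0.707 -2.542 -2.468
vertex -0.43 -3.296 -2.36
vertex -0.815 -3.1 -3.045
endloop
endfacet
facet normal -0.471 0.676 -0.566
outer loop
vertex -0.707 -2.542 -2.468
vertex -0.815 -3.1 -3.045
vertex -2.346 -3.031 -1.688
endloop
endfacet
facet normal -0.470 0.678 -0.565
outer loop
vertex -2.346 -3.031 -1.688
vertex -0.815 -3.1 -3.045
vertex -2.454 -3.588 -2.266
endloop
endfacet
facet normal -0.872 -0.260 0.414
outer loop
vertex -2.346 -3.031 -1.688
vertex -2.454 -3.588 -2.266
vertex -2.07 -3.784 -1.58
endloop
endfacet
facet normal 0.872 0.260 -0.416
outer loop
vertex -0.815 -3.1 -3.045
vertex -0.43 -3.296 -2.36
vertex -0.539 -3.854 -2.937
endloop
endfacet
facet normal -0.351 -0.257 -0.900
outer loop
vertex -0.815 -3.1 -3.045
vertex -0.539 -3.854 -2.937
vertex -2.454 -3.588 -2.266
endloop
endfacet
facet normal -0.351 -0.259 -0.900
outer loop
vertex -2.454 -3.588 -2.266
vertex -0.539 -3.854 -2.937
vertex -2.178 -4.342 -2.157
endloop
endfacet
facet normal -0.872 -0.259 0.414
outer loop
vertex -2.454 -3.588 -2.266
vertex -2.178 -4.342 -2.157
vertex -2.07 -3.784 -1.58
endloop
endfacet
facet normal 0.872 0.260 -0.416
outer loop
vertex -0.539 -3.854 -2.937
vertex -0.43 -3.296 -2.36
vertex -0.154 -4.049 -2.252
endloop
endfacet
facet normal 0.120 -0.935 -0.333
outer loop
vertex -0.539 -3.854 -2.937
vertex -0.154 -4.049 -2.252
vertex -2.178 -4.342 -2.157
endloop
endfacet
facet normal 0.120 -0.935 -0.335
outer loop
vertex -2.178 -4.342 -2.157
vertex -0.154 -4.049 -2.252
vertex -1.793 -4.538 -1.472
endloop
endfacet
facet normal -0.872 -0.261 0.415
outer loop
vertex -2.178 -4.342 -2.157
vertex -1.793 -4.538 -1.472
vertex -2.07 -3.784 -1.58
endloop
endfacet
facet normal 0.872 0.260 -0.414
outer loop
vertex -0.154 -4.049 -2.252
vertex -0.43 -3.296 -2.36
vertex -0.046 -3.492 -1.674
endloop
endfacet
facet normal 0.471 -0.678 0.565
outer loop
vertex -0.154 -4.049 -2.252
vertex -0.046 -3.492 -1.674
vertex -1.793 -4.538 -1.472
endloop
endfacet
facet normal 0.471 -0.677 0.566
outer loop
vertex -1.793 -4.538 -1.472
vertex -0.046 -3.492 -1.674
vertex -1.685 -3.98 -0.895
endloop
endfacet
facet normal -0.872 -0.261 0.415
outer loop
vertex -1.793 -4.538 -1.472
vertex -1.685 -3.98 -0.895
vertex -2.07 -3.784 -1.58
endloop
endfacet

endsolid


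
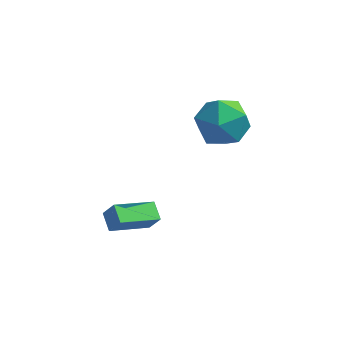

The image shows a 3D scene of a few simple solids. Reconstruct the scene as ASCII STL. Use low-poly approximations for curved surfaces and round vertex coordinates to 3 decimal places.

solid 
facet normal -0.728 0.223 0.649
outer loop
vertex 0.361 -0.281 0.939
vertex 0.146 -1.459 1.102
vertex 0.947 -0.888 1.805
endloop
endfacet
facet normal -0.219 0.723 0.655
outer loop
vertex 0.361 -0.281 0.939
vertex 0.947 -0.888 1.805
vertex 1.541 -0.088 1.121
endloop
endfacet
facet normal -0.161 0.987 -0.006
outer loop
vertex 0.361 -0.281 0.939
vertex 1.541 -0.088 1.121
vertex 1.108 -0.165 -0.005
endloop
endfacet
facet normal -0.633 0.650 -0.421
outer loop
vertex 0.361 -0.281 0.939
vertex 1.108 -0.165 -0.005
vertex 0.245 -1.013 -0.017
endloop
endfacet
facet normal -0.984 0.177 -0.016
outer loop
vertex 0.361 -0.281 0.939
vertex 0.245 -1.013 -0.017
vertex 0.146 -1.459 1.102
endloop
endfacet
facet normal 0.398 0.407 0.822
outer loop
vertex 1.541 -0.088 1.121
vertex 0.947 -0.888 1.805
vertex 2.055 -1.147 1.397
endloop
endfacet
facet normal -0.425 -0.402 0.811
outer loop
vertex 0.947 -0.888 1.805
vertex 0.146 -1.459 1.102
vertex 1.192 -1.995 1.385
endloop
endfacet
facet normal -0.839 -0.476 -0.264
outer loop
vertex 0.146 -1.459 1.102
vertex 0.245 -1.013 -0.017
vertex 0.759 -2.072 0.259
endloop
endfacet
facet normal -0.271 0.289 -0.918
outer loop
vertex 0.245 -1.013 -0.017
vertex 1.108 -0.165 -0.005
vertex 1.353 -1.272 -0.425
endloop
endfacet
facet normal 0.494 0.834 -0.247
outer loop
vertex 1.108 -0.165 -0.005
vertex 1.541 -0.088 1.121
vertex 2.154 -0.701 0.278
endloop
endfacet
facet normal 0.633 -0.650 0.421
outer loop
vertex 1.939 -1.879 0.441
vertex 2.055 -1.147 1.397
vertex 1.192 -1.995 1.385
endloop
endfacet
facet normal 0.161 -0.987 0.006
outer loop
vertex 1.939 -1.879 0.441
vertex 1.192 -1.995 1.385
vertex 0.759 -2.072 0.259
endloop
endfacet
facet normal 0.219 -0.723 -0.655
outer loop
vertex 1.939 -1.879 0.441
vertex 0.759 -2.072 0.259
vertex 1.353 -1.272 -0.425
endloop
endfacet
facet normal 0.728 -0.223 -0.649
outer loop
vertex 1.939 -1.879 0.441
vertex 1.353 -1.272 -0.425
vertex 2.154 -0.701 0.278
endloop
endfacet
facet normal 0.984 -0.177 0.016
outer loop
vertex 1.939 -1.879 0.441
vertex 2.154 -0.701 0.278
vertex 2.055 -1.147 1.397
endloop
endfacet
facet normal 0.271 -0.289 0.918
outer loop
vertex 1.192 -1.995 1.385
vertex 2.055 -1.147 1.397
vertex 0.947 -0.888 1.805
endloop
endfacet
facet normal -0.494 -0.834 0.247
outer loop
vertex 0.759 -2.072 0.259
vertex 1.192 -1.995 1.385
vertex 0.146 -1.459 1.102
endloop
endfacet
facet normal -0.398 -0.407 -0.822
outer loop
vertex 1.353 -1.272 -0.425
vertex 0.759 -2.072 0.259
vertex 0.245 -1.013 -0.017
endloop
endfacet
facet normal 0.425 0.402 -0.811
outer loop
vertex 2.154 -0.701 0.278
vertex 1.353 -1.272 -0.425
vertex 1.108 -0.165 -0.005
endloop
endfacet
facet normal 0.839 0.476 0.264
outer loop
vertex 2.055 -1.147 1.397
vertex 2.154 -0.701 0.278
vertex 1.541 -0.088 1.121
endloop
endfacet
facet normal -0.486 0.791 0.372
outer loop
vertex -2.416 -3.683 -2.744
vertex -1.136 -2.572 -3.433
vertex -2.877 -3.615 -3.49
endloop
endfacet
facet normal -0.700 -0.607 0.377
outer loop
vertex -2.464 -4.288 -3.807
vertex -2.416 -3.683 -2.744
vertex -2.877 -3.615 -3.49
endloop
endfacet
facet normal -0.486 0.791 0.371
outer loop
vertex -2.877 -3.615 -3.49
vertex -1.136 -2.572 -3.433
vertex -1.597 -2.505 -4.18
endloop
endfacet
facet normal -0.524 0.078 -0.848
outer loop
vertex -1.597 -2.505 -4.18
vertex -2.464 -4.288 -3.807
vertex -2.877 -3.615 -3.49
endloop
endfacet
facet normal 0.524 -0.078 0.848
outer loop
vertex -2.416 -3.683 -2.744
vertex -0.723 -3.245 -3.75
vertex -1.136 -2.572 -3.433
endloop
endfacet
facet normal -0.699 -0.607 0.377
outer loop
vertex -2.003 -4.355 -3.06
vertex -2.416 -3.683 -2.744
vertex -2.464 -4.288 -3.807
endloop
endfacet
facet normal 0.524 -0.077 0.848
outer loop
vertex -2.003 -4.355 -3.06
vertex -0.723 -3.245 -3.75
vertex -2.416 -3.683 -2.744
endloop
endfacet
facet normal 0.699 0.607 -0.377
outer loop
vertex -1.136 -2.572 -3.433
vertex -0.723 -3.245 -3.75
vertex -1.597 -2.505 -4.18
endloop
endfacet
facet normal -0.524 0.077 -0.848
outer loop
vertex -1.184 -3.177 -4.496
vertex -2.464 -4.288 -3.807
vertex -1.597 -2.505 -4.18
endloop
endfacet
facet normal 0.700 0.607 -0.377
outer loop
vertex -1.597 -2.505 -4.18
vertex -0.723 -3.245 -3.75
vertex -1.184 -3.177 -4.496
endloop
endfacet
facet normal 0.487 -0.791 -0.371
outer loop
vertex -1.184 -3.177 -4.496
vertex -2.003 -4.355 -3.06
vertex -2.464 -4.288 -3.807
endloop
endfacet
facet normal 0.485 -0.791 -0.372
outer loop
vertex -0.723 -3.245 -3.75
vertex -2.003 -4.355 -3.06
vertex -1.184 -3.177 -4.496
endloop
endfacet

endsolid


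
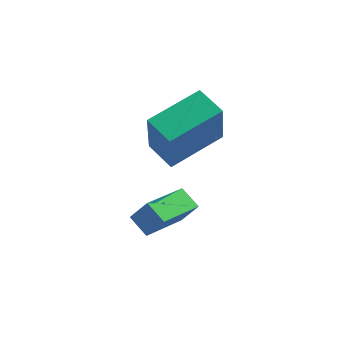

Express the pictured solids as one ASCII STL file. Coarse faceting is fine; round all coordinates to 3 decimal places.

solid 
facet normal -0.881 -0.441 -0.172
outer loop
vertex -2.782 2.194 2.436
vertex -3.307 3.161 2.645
vertex -2.66 2.642 0.666
endloop
endfacet
facet normal 0.470 -0.863 -0.186
outer loop
vertex -0.873 3.539 1.015
vertex -2.782 2.194 2.436
vertex -2.66 2.642 0.666
endloop
endfacet
facet normal -0.880 -0.442 -0.172
outer loop
vertex -2.66 2.642 0.666
vertex -3.307 3.161 2.645
vertex -3.186 3.609 0.874
endloop
endfacet
facet normal 0.066 0.244 -0.967
outer loop
vertex -3.186 3.609 0.874
vertex -0.873 3.539 1.015
vertex -2.66 2.642 0.666
endloop
endfacet
facet normal -0.066 -0.245 0.967
outer loop
vertex -2.782 2.194 2.436
vertex -1.52 4.058 2.994
vertex -3.307 3.161 2.645
endloop
endfacet
facet normal 0.469 -0.863 -0.186
outer loop
vertex -0.994 3.091 2.786
vertex -2.782 2.194 2.436
vertex -0.873 3.539 1.015
endloop
endfacet
facet normal -0.067 -0.244 0.967
outer loop
vertex -0.994 3.091 2.786
vertex -1.52 4.058 2.994
vertex -2.782 2.194 2.436
endloop
endfacet
facet normal -0.470 0.863 0.186
outer loop
vertex -3.307 3.161 2.645
vertex -1.52 4.058 2.994
vertex -3.186 3.609 0.874
endloop
endfacet
facet normal 0.066 0.245 -0.967
outer loop
vertex -1.398 4.506 1.224
vertex -0.873 3.539 1.015
vertex -3.186 3.609 0.874
endloop
endfacet
facet normal -0.469 0.863 0.186
outer loop
vertex -3.186 3.609 0.874
vertex -1.52 4.058 2.994
vertex -1.398 4.506 1.224
endloop
endfacet
facet normal 0.881 0.441 0.172
outer loop
vertex -1.398 4.506 1.224
vertex -0.994 3.091 2.786
vertex -0.873 3.539 1.015
endloop
endfacet
facet normal 0.880 0.442 0.172
outer loop
vertex -1.52 4.058 2.994
vertex -0.994 3.091 2.786
vertex -1.398 4.506 1.224
endloop
endfacet
facet normal -0.483 0.763 0.431
outer loop
vertex -3.537 1.854 -0.218
vertex -2.219 3.185 -1.099
vertex -4.066 1.915 -0.919
endloop
endfacet
facet normal -0.637 -0.643 0.425
outer loop
vertex -3.661 1.275 -1.281
vertex -3.537 1.854 -0.218
vertex -4.066 1.915 -0.919
endloop
endfacet
facet normal -0.482 0.762 0.432
outer loop
vertex -4.066 1.915 -0.919
vertex -2.219 3.185 -1.099
vertex -2.748 3.247 -1.799
endloop
endfacet
facet normal -0.602 0.069 -0.796
outer loop
vertex -2.748 3.247 -1.799
vertex -3.661 1.275 -1.281
vertex -4.066 1.915 -0.919
endloop
endfacet
facet normal 0.602 -0.069 0.796
outer loop
vertex -3.537 1.854 -0.218
vertex -1.814 2.545 -1.461
vertex -2.219 3.185 -1.099
endloop
endfacet
facet normal -0.637 -0.643 0.425
outer loop
vertex -3.132 1.213 -0.581
vertex -3.537 1.854 -0.218
vertex -3.661 1.275 -1.281
endloop
endfacet
facet normal 0.602 -0.070 0.795
outer loop
vertex -3.132 1.213 -0.581
vertex -1.814 2.545 -1.461
vertex -3.537 1.854 -0.218
endloop
endfacet
facet normal 0.637 0.643 -0.425
outer loop
vertex -2.219 3.185 -1.099
vertex -1.814 2.545 -1.461
vertex -2.748 3.247 -1.799
endloop
endfacet
facet normal -0.602 0.070 -0.795
outer loop
vertex -2.343 2.606 -2.162
vertex -3.661 1.275 -1.281
vertex -2.748 3.247 -1.799
endloop
endfacet
facet normal 0.637 0.643 -0.425
outer loop
vertex -2.748 3.247 -1.799
vertex -1.814 2.545 -1.461
vertex -2.343 2.606 -2.162
endloop
endfacet
facet normal 0.482 -0.763 -0.432
outer loop
vertex -2.343 2.606 -2.162
vertex -3.132 1.213 -0.581
vertex -3.661 1.275 -1.281
endloop
endfacet
facet normal 0.483 -0.762 -0.431
outer loop
vertex -1.814 2.545 -1.461
vertex -3.132 1.213 -0.581
vertex -2.343 2.606 -2.162
endloop
endfacet

endsolid


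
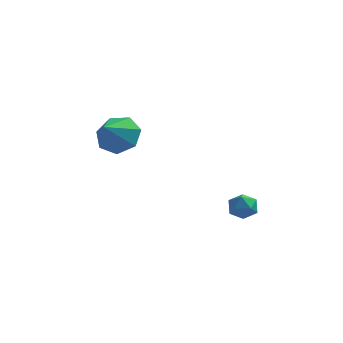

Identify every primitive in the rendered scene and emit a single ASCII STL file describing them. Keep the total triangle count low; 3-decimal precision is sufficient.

solid 
facet normal 0.250 0.323 0.913
outer loop
vertex 3.617 0.598 -1.238
vertex 3.664 -0.029 -1.029
vertex 4.195 0.277 -1.283
endloop
endfacet
facet normal 0.467 0.783 0.411
outer loop
vertex 3.617 0.598 -1.238
vertex 4.195 0.277 -1.283
vertex 3.99 0.661 -1.782
endloop
endfacet
facet normal -0.106 0.993 0.042
outer loop
vertex 3.617 0.598 -1.238
vertex 3.99 0.661 -1.782
vertex 3.333 0.593 -1.837
endloop
endfacet
facet normal -0.678 0.664 0.316
outer loop
vertex 3.617 0.598 -1.238
vertex 3.333 0.593 -1.837
vertex 3.132 0.166 -1.371
endloop
endfacet
facet normal -0.457 0.250 0.854
outer loop
vertex 3.617 0.598 -1.238
vertex 3.132 0.166 -1.371
vertex 3.664 -0.029 -1.029
endloop
endfacet
facet normal 0.900 0.434 -0.036
outer loop
vertex 3.99 0.661 -1.782
vertex 4.195 0.277 -1.283
vertex 4.268 0.074 -1.909
endloop
endfacet
facet normal 0.549 -0.309 0.776
outer loop
vertex 4.195 0.277 -1.283
vertex 3.664 -0.029 -1.029
vertex 4.067 -0.353 -1.443
endloop
endfacet
facet normal -0.594 -0.429 0.680
outer loop
vertex 3.664 -0.029 -1.029
vertex 3.132 0.166 -1.371
vertex 3.41 -0.421 -1.498
endloop
endfacet
facet normal -0.952 0.241 -0.189
outer loop
vertex 3.132 0.166 -1.371
vertex 3.333 0.593 -1.837
vertex 3.205 -0.037 -1.997
endloop
endfacet
facet normal -0.027 0.774 -0.632
outer loop
vertex 3.333 0.593 -1.837
vertex 3.99 0.661 -1.782
vertex 3.736 0.269 -2.251
endloop
endfacet
facet normal 0.678 -0.664 -0.316
outer loop
vertex 3.783 -0.358 -2.042
vertex 4.268 0.074 -1.909
vertex 4.067 -0.353 -1.443
endloop
endfacet
facet normal 0.106 -0.993 -0.042
outer loop
vertex 3.783 -0.358 -2.042
vertex 4.067 -0.353 -1.443
vertex 3.41 -0.421 -1.498
endloop
endfacet
facet normal -0.467 -0.783 -0.411
outer loop
vertex 3.783 -0.358 -2.042
vertex 3.41 -0.421 -1.498
vertex 3.205 -0.037 -1.997
endloop
endfacet
facet normal -0.250 -0.323 -0.913
outer loop
vertex 3.783 -0.358 -2.042
vertex 3.205 -0.037 -1.997
vertex 3.736 0.269 -2.251
endloop
endfacet
facet normal 0.457 -0.250 -0.854
outer loop
vertex 3.783 -0.358 -2.042
vertex 3.736 0.269 -2.251
vertex 4.268 0.074 -1.909
endloop
endfacet
facet normal 0.952 -0.241 0.189
outer loop
vertex 4.067 -0.353 -1.443
vertex 4.268 0.074 -1.909
vertex 4.195 0.277 -1.283
endloop
endfacet
facet normal 0.027 -0.774 0.632
outer loop
vertex 3.41 -0.421 -1.498
vertex 4.067 -0.353 -1.443
vertex 3.664 -0.029 -1.029
endloop
endfacet
facet normal -0.900 -0.434 0.036
outer loop
vertex 3.205 -0.037 -1.997
vertex 3.41 -0.421 -1.498
vertex 3.132 0.166 -1.371
endloop
endfacet
facet normal -0.549 0.309 -0.776
outer loop
vertex 3.736 0.269 -2.251
vertex 3.205 -0.037 -1.997
vertex 3.333 0.593 -1.837
endloop
endfacet
facet normal 0.594 0.429 -0.680
outer loop
vertex 4.268 0.074 -1.909
vertex 3.736 0.269 -2.251
vertex 3.99 0.661 -1.782
endloop
endfacet
facet normal 0.238 0.734 -0.636
outer loop
vertex -0.393 0.722 1.918
vertex -1.294 0.703 1.559
vertex -0.948 1.23 2.297
endloop
endfacet
facet normal 0.494 -0.105 0.863
outer loop
vertex -0.393 0.722 1.918
vertex -0.948 1.23 2.297
vertex -1.646 -0.383 2.501
endloop
endfacet
facet normal 0.238 0.734 -0.636
outer loop
vertex -0.948 1.23 2.297
vertex -1.294 0.703 1.559
vertex -1.763 1.341 2.12
endloop
endfacet
facet normal -0.182 0.200 0.963
outer loop
vertex -0.948 1.23 2.297
vertex -1.763 1.341 2.12
vertex -1.646 -0.383 2.501
endloop
endfacet
facet normal 0.238 0.734 -0.636
outer loop
vertex -1.763 1.341 2.12
vertex -1.294 0.703 1.559
vertex -2.225 0.972 1.521
endloop
endfacet
facet normal -0.811 0.073 0.580
outer loop
vertex -1.763 1.341 2.12
vertex -2.225 0.972 1.521
vertex -1.646 -0.383 2.501
endloop
endfacet
facet normal 0.238 0.734 -0.636
outer loop
vertex -2.225 0.972 1.521
vertex -1.294 0.703 1.559
vertex -1.986 0.401 0.951
endloop
endfacet
facet normal -0.921 -0.390 0.005
outer loop
vertex -2.225 0.972 1.521
vertex -1.986 0.401 0.951
vertex -1.646 -0.383 2.501
endloop
endfacet
facet normal 0.238 0.734 -0.636
outer loop
vertex -1.986 0.401 0.951
vertex -1.294 0.703 1.559
vertex -1.226 0.057 0.839
endloop
endfacet
facet normal -0.429 -0.840 -0.331
outer loop
vertex -1.986 0.401 0.951
vertex -1.226 0.057 0.839
vertex -1.646 -0.383 2.501
endloop
endfacet
facet normal 0.238 0.734 -0.636
outer loop
vertex -1.226 0.057 0.839
vertex -1.294 0.703 1.559
vertex -0.517 0.201 1.27
endloop
endfacet
facet normal 0.296 -0.939 -0.174
outer loop
vertex -1.226 0.057 0.839
vertex -0.517 0.201 1.27
vertex -1.646 -0.383 2.501
endloop
endfacet
facet normal 0.238 0.734 -0.636
outer loop
vertex -0.517 0.201 1.27
vertex -1.294 0.703 1.559
vertex -0.393 0.722 1.918
endloop
endfacet
facet normal 0.706 -0.612 0.357
outer loop
vertex -0.517 0.201 1.27
vertex -0.393 0.722 1.918
vertex -1.646 -0.383 2.501
endloop
endfacet

endsolid


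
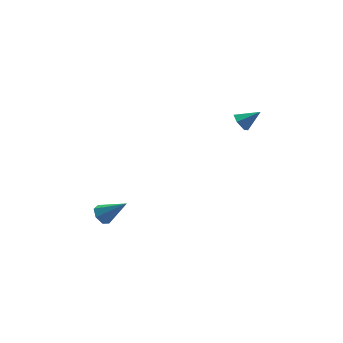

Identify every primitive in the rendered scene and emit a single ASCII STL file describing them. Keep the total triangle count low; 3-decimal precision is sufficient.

solid 
facet normal -0.675 0.344 -0.653
outer loop
vertex -3.591 -2.239 -4.941
vertex -3.84 -1.875 -4.492
vertex -3.378 -1.737 -4.897
endloop
endfacet
facet normal 0.811 -0.300 -0.501
outer loop
vertex -3.591 -2.239 -4.941
vertex -3.378 -1.737 -4.897
vertex -2.72 -2.445 -3.408
endloop
endfacet
facet normal -0.675 0.342 -0.653
outer loop
vertex -3.378 -1.737 -4.897
vertex -3.84 -1.875 -4.492
vertex -3.514 -1.339 -4.548
endloop
endfacet
facet normal 0.876 0.451 -0.173
outer loop
vertex -3.378 -1.737 -4.897
vertex -3.514 -1.339 -4.548
vertex -2.72 -2.445 -3.408
endloop
endfacet
facet normal -0.676 0.343 -0.652
outer loop
vertex -3.514 -1.339 -4.548
vertex -3.84 -1.875 -4.492
vertex -3.895 -1.344 -4.156
endloop
endfacet
facet normal 0.446 0.777 0.443
outer loop
vertex -3.514 -1.339 -4.548
vertex -3.895 -1.344 -4.156
vertex -2.72 -2.445 -3.408
endloop
endfacet
facet normal -0.675 0.343 -0.653
outer loop
vertex -3.895 -1.344 -4.156
vertex -3.84 -1.875 -4.492
vertex -4.235 -1.749 -4.017
endloop
endfacet
facet normal -0.156 0.435 0.887
outer loop
vertex -3.895 -1.344 -4.156
vertex -4.235 -1.749 -4.017
vertex -2.72 -2.445 -3.408
endloop
endfacet
facet normal -0.675 0.345 -0.653
outer loop
vertex -4.235 -1.749 -4.017
vertex -3.84 -1.875 -4.492
vertex -4.278 -2.248 -4.236
endloop
endfacet
facet normal -0.476 -0.319 0.820
outer loop
vertex -4.235 -1.749 -4.017
vertex -4.278 -2.248 -4.236
vertex -2.72 -2.445 -3.408
endloop
endfacet
facet normal -0.675 0.344 -0.653
outer loop
vertex -4.278 -2.248 -4.236
vertex -3.84 -1.875 -4.492
vertex -3.991 -2.466 -4.647
endloop
endfacet
facet normal -0.273 -0.916 0.295
outer loop
vertex -4.278 -2.248 -4.236
vertex -3.991 -2.466 -4.647
vertex -2.72 -2.445 -3.408
endloop
endfacet
facet normal -0.675 0.344 -0.653
outer loop
vertex -3.991 -2.466 -4.647
vertex -3.84 -1.875 -4.492
vertex -3.591 -2.239 -4.941
endloop
endfacet
facet normal 0.300 -0.908 -0.293
outer loop
vertex -3.991 -2.466 -4.647
vertex -3.591 -2.239 -4.941
vertex -2.72 -2.445 -3.408
endloop
endfacet
facet normal -0.804 0.132 -0.580
outer loop
vertex 3.379 -3.063 1.237
vertex 3.092 -2.801 1.695
vertex 3.419 -2.469 1.317
endloop
endfacet
facet normal 0.864 0.010 -0.504
outer loop
vertex 3.379 -3.063 1.237
vertex 3.419 -2.469 1.317
vertex 4.048 -2.959 2.385
endloop
endfacet
facet normal -0.804 0.132 -0.579
outer loop
vertex 3.419 -2.469 1.317
vertex 3.092 -2.801 1.695
vertex 3.132 -2.208 1.775
endloop
endfacet
facet normal 0.646 0.763 -0.030
outer loop
vertex 3.419 -2.469 1.317
vertex 3.132 -2.208 1.775
vertex 4.048 -2.959 2.385
endloop
endfacet
facet normal -0.804 0.132 -0.580
outer loop
vertex 3.132 -2.208 1.775
vertex 3.092 -2.801 1.695
vertex 2.805 -2.54 2.152
endloop
endfacet
facet normal 0.104 0.700 0.706
outer loop
vertex 3.132 -2.208 1.775
vertex 2.805 -2.54 2.152
vertex 4.048 -2.959 2.385
endloop
endfacet
facet normal -0.804 0.131 -0.580
outer loop
vertex 2.805 -2.54 2.152
vertex 3.092 -2.801 1.695
vertex 2.765 -3.134 2.073
endloop
endfacet
facet normal -0.220 -0.114 0.969
outer loop
vertex 2.805 -2.54 2.152
vertex 2.765 -3.134 2.073
vertex 4.048 -2.959 2.385
endloop
endfacet
facet normal -0.804 0.132 -0.579
outer loop
vertex 2.765 -3.134 2.073
vertex 3.092 -2.801 1.695
vertex 3.052 -3.395 1.615
endloop
endfacet
facet normal -0.002 -0.869 0.494
outer loop
vertex 2.765 -3.134 2.073
vertex 3.052 -3.395 1.615
vertex 4.048 -2.959 2.385
endloop
endfacet
facet normal -0.804 0.132 -0.580
outer loop
vertex 3.052 -3.395 1.615
vertex 3.092 -2.801 1.695
vertex 3.379 -3.063 1.237
endloop
endfacet
facet normal 0.540 -0.806 -0.241
outer loop
vertex 3.052 -3.395 1.615
vertex 3.379 -3.063 1.237
vertex 4.048 -2.959 2.385
endloop
endfacet

endsolid


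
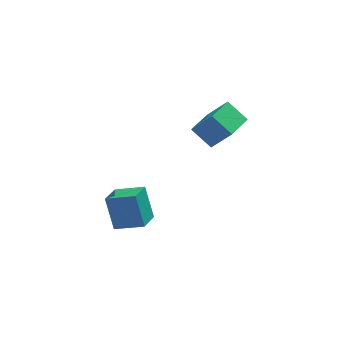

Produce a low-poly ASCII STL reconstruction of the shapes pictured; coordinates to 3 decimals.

solid 
facet normal -0.610 0.260 -0.748
outer loop
vertex 1.697 -2.984 2.973
vertex 2.683 -1.126 2.815
vertex 2.669 -3.585 1.971
endloop
endfacet
facet normal -0.467 -0.881 0.075
outer loop
vertex 3.677 -4.014 3.205
vertex 1.697 -2.984 2.973
vertex 2.669 -3.585 1.971
endloop
endfacet
facet normal -0.610 0.260 -0.748
outer loop
vertex 2.669 -3.585 1.971
vertex 2.683 -1.126 2.815
vertex 3.655 -1.726 1.813
endloop
endfacet
facet normal 0.639 -0.395 -0.660
outer loop
vertex 3.655 -1.726 1.813
vertex 3.677 -4.014 3.205
vertex 2.669 -3.585 1.971
endloop
endfacet
facet normal -0.639 0.395 0.660
outer loop
vertex 1.697 -2.984 2.973
vertex 3.691 -1.555 4.049
vertex 2.683 -1.126 2.815
endloop
endfacet
facet normal -0.467 -0.881 0.075
outer loop
vertex 2.705 -3.414 4.207
vertex 1.697 -2.984 2.973
vertex 3.677 -4.014 3.205
endloop
endfacet
facet normal -0.639 0.395 0.660
outer loop
vertex 2.705 -3.414 4.207
vertex 3.691 -1.555 4.049
vertex 1.697 -2.984 2.973
endloop
endfacet
facet normal 0.467 0.881 -0.075
outer loop
vertex 2.683 -1.126 2.815
vertex 3.691 -1.555 4.049
vertex 3.655 -1.726 1.813
endloop
endfacet
facet normal 0.639 -0.395 -0.660
outer loop
vertex 4.663 -2.156 3.047
vertex 3.677 -4.014 3.205
vertex 3.655 -1.726 1.813
endloop
endfacet
facet normal 0.467 0.881 -0.075
outer loop
vertex 3.655 -1.726 1.813
vertex 3.691 -1.555 4.049
vertex 4.663 -2.156 3.047
endloop
endfacet
facet normal 0.610 -0.260 0.748
outer loop
vertex 4.663 -2.156 3.047
vertex 2.705 -3.414 4.207
vertex 3.677 -4.014 3.205
endloop
endfacet
facet normal 0.610 -0.260 0.748
outer loop
vertex 3.691 -1.555 4.049
vertex 2.705 -3.414 4.207
vertex 4.663 -2.156 3.047
endloop
endfacet
facet normal -0.913 0.288 -0.290
outer loop
vertex -2.76 -2.998 -2.176
vertex -2.198 -1.562 -2.521
vertex -2.343 -3.627 -4.115
endloop
endfacet
facet normal -0.355 -0.909 0.218
outer loop
vertex -0.782 -4.118 -3.619
vertex -2.76 -2.998 -2.176
vertex -2.343 -3.627 -4.115
endloop
endfacet
facet normal -0.913 0.288 -0.290
outer loop
vertex -2.343 -3.627 -4.115
vertex -2.198 -1.562 -2.521
vertex -1.781 -2.191 -4.459
endloop
endfacet
facet normal 0.201 -0.302 -0.932
outer loop
vertex -1.781 -2.191 -4.459
vertex -0.782 -4.118 -3.619
vertex -2.343 -3.627 -4.115
endloop
endfacet
facet normal -0.201 0.302 0.932
outer loop
vertex -2.76 -2.998 -2.176
vertex -0.637 -2.053 -2.025
vertex -2.198 -1.562 -2.521
endloop
endfacet
facet normal -0.355 -0.909 0.219
outer loop
vertex -1.199 -3.489 -1.681
vertex -2.76 -2.998 -2.176
vertex -0.782 -4.118 -3.619
endloop
endfacet
facet normal -0.201 0.302 0.932
outer loop
vertex -1.199 -3.489 -1.681
vertex -0.637 -2.053 -2.025
vertex -2.76 -2.998 -2.176
endloop
endfacet
facet normal 0.355 0.909 -0.219
outer loop
vertex -2.198 -1.562 -2.521
vertex -0.637 -2.053 -2.025
vertex -1.781 -2.191 -4.459
endloop
endfacet
facet normal 0.200 -0.302 -0.932
outer loop
vertex -0.22 -2.682 -3.964
vertex -0.782 -4.118 -3.619
vertex -1.781 -2.191 -4.459
endloop
endfacet
facet normal 0.355 0.909 -0.218
outer loop
vertex -1.781 -2.191 -4.459
vertex -0.637 -2.053 -2.025
vertex -0.22 -2.682 -3.964
endloop
endfacet
facet normal 0.913 -0.288 0.290
outer loop
vertex -0.22 -2.682 -3.964
vertex -1.199 -3.489 -1.681
vertex -0.782 -4.118 -3.619
endloop
endfacet
facet normal 0.913 -0.288 0.290
outer loop
vertex -0.637 -2.053 -2.025
vertex -1.199 -3.489 -1.681
vertex -0.22 -2.682 -3.964
endloop
endfacet

endsolid


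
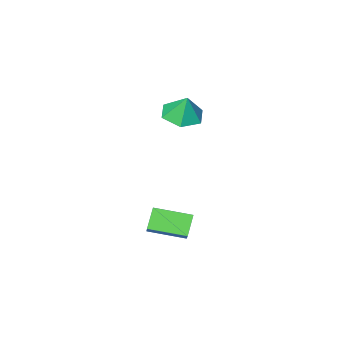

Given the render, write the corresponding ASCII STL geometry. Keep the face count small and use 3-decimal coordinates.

solid 
facet normal -0.005 -0.322 -0.947
outer loop
vertex 0.15 -2.684 2.396
vertex -0.893 -2.565 2.361
vertex -0.264 -1.77 2.087
endloop
endfacet
facet normal 0.761 0.489 0.426
outer loop
vertex 0.15 -2.684 2.396
vertex -0.264 -1.77 2.087
vertex -0.887 -2.135 3.619
endloop
endfacet
facet normal -0.004 -0.323 -0.946
outer loop
vertex -0.264 -1.77 2.087
vertex -0.893 -2.565 2.361
vertex -1.306 -1.651 2.051
endloop
endfacet
facet normal 0.100 0.958 0.269
outer loop
vertex -0.264 -1.77 2.087
vertex -1.306 -1.651 2.051
vertex -0.887 -2.135 3.619
endloop
endfacet
facet normal -0.004 -0.323 -0.946
outer loop
vertex -1.306 -1.651 2.051
vertex -0.893 -2.565 2.361
vertex -1.936 -2.445 2.325
endloop
endfacet
facet normal -0.658 0.652 0.377
outer loop
vertex -1.306 -1.651 2.051
vertex -1.936 -2.445 2.325
vertex -0.887 -2.135 3.619
endloop
endfacet
facet normal -0.004 -0.323 -0.946
outer loop
vertex -1.936 -2.445 2.325
vertex -0.893 -2.565 2.361
vertex -1.522 -3.359 2.635
endloop
endfacet
facet normal -0.756 -0.124 0.643
outer loop
vertex -1.936 -2.445 2.325
vertex -1.522 -3.359 2.635
vertex -0.887 -2.135 3.619
endloop
endfacet
facet normal -0.005 -0.322 -0.947
outer loop
vertex -1.522 -3.359 2.635
vertex -0.893 -2.565 2.361
vertex -0.48 -3.479 2.67
endloop
endfacet
facet normal -0.095 -0.593 0.799
outer loop
vertex -1.522 -3.359 2.635
vertex -0.48 -3.479 2.67
vertex -0.887 -2.135 3.619
endloop
endfacet
facet normal -0.005 -0.322 -0.947
outer loop
vertex -0.48 -3.479 2.67
vertex -0.893 -2.565 2.361
vertex 0.15 -2.684 2.396
endloop
endfacet
facet normal 0.663 -0.287 0.691
outer loop
vertex -0.48 -3.479 2.67
vertex 0.15 -2.684 2.396
vertex -0.887 -2.135 3.619
endloop
endfacet
facet normal -0.373 -0.632 -0.679
outer loop
vertex 1.426 -1.546 -2.759
vertex 0.042 -0.354 -3.107
vertex 2.102 -1.015 -3.624
endloop
endfacet
facet normal 0.744 -0.641 0.188
outer loop
vertex 2.438 -0.446 -3.013
vertex 1.426 -1.546 -2.759
vertex 2.102 -1.015 -3.624
endloop
endfacet
facet normal -0.373 -0.632 -0.679
outer loop
vertex 2.102 -1.015 -3.624
vertex 0.042 -0.354 -3.107
vertex 0.718 0.178 -3.973
endloop
endfacet
facet normal 0.554 0.435 -0.710
outer loop
vertex 0.718 0.178 -3.973
vertex 2.438 -0.446 -3.013
vertex 2.102 -1.015 -3.624
endloop
endfacet
facet normal -0.554 -0.435 0.710
outer loop
vertex 1.426 -1.546 -2.759
vertex 0.378 0.215 -2.496
vertex 0.042 -0.354 -3.107
endloop
endfacet
facet normal 0.744 -0.641 0.187
outer loop
vertex 1.762 -0.978 -2.147
vertex 1.426 -1.546 -2.759
vertex 2.438 -0.446 -3.013
endloop
endfacet
facet normal -0.554 -0.436 0.709
outer loop
vertex 1.762 -0.978 -2.147
vertex 0.378 0.215 -2.496
vertex 1.426 -1.546 -2.759
endloop
endfacet
facet normal -0.744 0.641 -0.187
outer loop
vertex 0.042 -0.354 -3.107
vertex 0.378 0.215 -2.496
vertex 0.718 0.178 -3.973
endloop
endfacet
facet normal 0.554 0.436 -0.709
outer loop
vertex 1.054 0.746 -3.361
vertex 2.438 -0.446 -3.013
vertex 0.718 0.178 -3.973
endloop
endfacet
facet normal -0.744 0.642 -0.187
outer loop
vertex 0.718 0.178 -3.973
vertex 0.378 0.215 -2.496
vertex 1.054 0.746 -3.361
endloop
endfacet
facet normal 0.373 0.632 0.679
outer loop
vertex 1.054 0.746 -3.361
vertex 1.762 -0.978 -2.147
vertex 2.438 -0.446 -3.013
endloop
endfacet
facet normal 0.373 0.632 0.679
outer loop
vertex 0.378 0.215 -2.496
vertex 1.762 -0.978 -2.147
vertex 1.054 0.746 -3.361
endloop
endfacet

endsolid


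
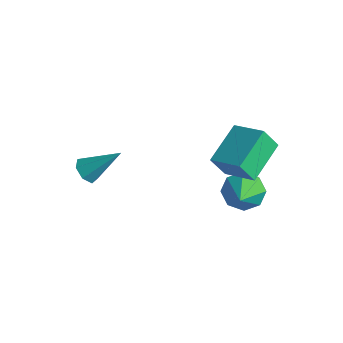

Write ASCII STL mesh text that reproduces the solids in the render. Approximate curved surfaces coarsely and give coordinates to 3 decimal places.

solid 
facet normal -0.331 -0.399 0.855
outer loop
vertex 2.058 3.833 0.047
vertex 0.822 3.717 -0.485
vertex 2.437 2.336 -0.505
endloop
endfacet
facet normal 0.915 0.086 0.394
outer loop
vertex 2.758 2.723 -1.335
vertex 2.058 3.833 0.047
vertex 2.437 2.336 -0.505
endloop
endfacet
facet normal -0.331 -0.399 0.855
outer loop
vertex 2.437 2.336 -0.505
vertex 0.822 3.717 -0.485
vertex 1.202 2.219 -1.037
endloop
endfacet
facet normal 0.231 -0.913 -0.336
outer loop
vertex 1.202 2.219 -1.037
vertex 2.758 2.723 -1.335
vertex 2.437 2.336 -0.505
endloop
endfacet
facet normal -0.231 0.913 0.337
outer loop
vertex 2.058 3.833 0.047
vertex 1.143 4.104 -1.315
vertex 0.822 3.717 -0.485
endloop
endfacet
facet normal 0.915 0.087 0.394
outer loop
vertex 2.378 4.221 -0.783
vertex 2.058 3.833 0.047
vertex 2.758 2.723 -1.335
endloop
endfacet
facet normal -0.232 0.912 0.337
outer loop
vertex 2.378 4.221 -0.783
vertex 1.143 4.104 -1.315
vertex 2.058 3.833 0.047
endloop
endfacet
facet normal -0.915 -0.087 -0.394
outer loop
vertex 0.822 3.717 -0.485
vertex 1.143 4.104 -1.315
vertex 1.202 2.219 -1.037
endloop
endfacet
facet normal 0.231 -0.913 -0.338
outer loop
vertex 1.522 2.607 -1.867
vertex 2.758 2.723 -1.335
vertex 1.202 2.219 -1.037
endloop
endfacet
facet normal -0.915 -0.087 -0.393
outer loop
vertex 1.202 2.219 -1.037
vertex 1.143 4.104 -1.315
vertex 1.522 2.607 -1.867
endloop
endfacet
facet normal 0.331 0.399 -0.855
outer loop
vertex 1.522 2.607 -1.867
vertex 2.378 4.221 -0.783
vertex 2.758 2.723 -1.335
endloop
endfacet
facet normal 0.331 0.399 -0.855
outer loop
vertex 1.143 4.104 -1.315
vertex 2.378 4.221 -0.783
vertex 1.522 2.607 -1.867
endloop
endfacet
facet normal -0.525 -0.533 -0.664
outer loop
vertex -1.966 -0.21 -3.051
vertex -2.434 -0.032 -2.824
vertex -2.144 0.193 -3.234
endloop
endfacet
facet normal 0.887 0.204 -0.414
outer loop
vertex -1.966 -0.21 -3.051
vertex -2.144 0.193 -3.234
vertex -1.606 0.812 -1.776
endloop
endfacet
facet normal -0.525 -0.533 -0.664
outer loop
vertex -2.144 0.193 -3.234
vertex -2.434 -0.032 -2.824
vertex -2.541 0.427 -3.108
endloop
endfacet
facet normal 0.333 0.818 -0.470
outer loop
vertex -2.144 0.193 -3.234
vertex -2.541 0.427 -3.108
vertex -1.606 0.812 -1.776
endloop
endfacet
facet normal -0.524 -0.533 -0.664
outer loop
vertex -2.541 0.427 -3.108
vertex -2.434 -0.032 -2.824
vertex -2.857 0.315 -2.769
endloop
endfacet
facet normal -0.354 0.935 -0.021
outer loop
vertex -2.541 0.427 -3.108
vertex -2.857 0.315 -2.769
vertex -1.606 0.812 -1.776
endloop
endfacet
facet normal -0.524 -0.533 -0.664
outer loop
vertex -2.857 0.315 -2.769
vertex -2.434 -0.032 -2.824
vertex -2.855 -0.058 -2.471
endloop
endfacet
facet normal -0.656 0.469 0.591
outer loop
vertex -2.857 0.315 -2.769
vertex -2.855 -0.058 -2.471
vertex -1.606 0.812 -1.776
endloop
endfacet
facet normal -0.523 -0.535 -0.664
outer loop
vertex -2.855 -0.058 -2.471
vertex -2.434 -0.032 -2.824
vertex -2.535 -0.411 -2.439
endloop
endfacet
facet normal -0.345 -0.231 0.910
outer loop
vertex -2.855 -0.058 -2.471
vertex -2.535 -0.411 -2.439
vertex -1.606 0.812 -1.776
endloop
endfacet
facet normal -0.525 -0.534 -0.663
outer loop
vertex -2.535 -0.411 -2.439
vertex -2.434 -0.032 -2.824
vertex -2.14 -0.479 -2.697
endloop
endfacet
facet normal 0.343 -0.635 0.692
outer loop
vertex -2.535 -0.411 -2.439
vertex -2.14 -0.479 -2.697
vertex -1.606 0.812 -1.776
endloop
endfacet
facet normal -0.525 -0.534 -0.663
outer loop
vertex -2.14 -0.479 -2.697
vertex -2.434 -0.032 -2.824
vertex -1.966 -0.21 -3.051
endloop
endfacet
facet normal 0.891 -0.442 0.102
outer loop
vertex -2.14 -0.479 -2.697
vertex -1.966 -0.21 -3.051
vertex -1.606 0.812 -1.776
endloop
endfacet
facet normal -0.509 0.637 -0.579
outer loop
vertex 2.028 4.122 -3.686
vertex 1.448 3.603 -3.747
vertex 1.618 4.185 -3.256
endloop
endfacet
facet normal 0.684 0.430 0.589
outer loop
vertex 2.028 4.122 -3.686
vertex 1.618 4.185 -3.256
vertex 2.252 2.597 -2.833
endloop
endfacet
facet normal -0.507 0.637 -0.580
outer loop
vertex 1.618 4.185 -3.256
vertex 1.448 3.603 -3.747
vertex 1.109 3.908 -3.115
endloop
endfacet
facet normal 0.103 0.294 0.950
outer loop
vertex 1.618 4.185 -3.256
vertex 1.109 3.908 -3.115
vertex 2.252 2.597 -2.833
endloop
endfacet
facet normal -0.508 0.637 -0.580
outer loop
vertex 1.109 3.908 -3.115
vertex 1.448 3.603 -3.747
vertex 0.798 3.452 -3.343
endloop
endfacet
facet normal -0.412 -0.167 0.896
outer loop
vertex 1.109 3.908 -3.115
vertex 0.798 3.452 -3.343
vertex 2.252 2.597 -2.833
endloop
endfacet
facet normal -0.508 0.637 -0.579
outer loop
vertex 0.798 3.452 -3.343
vertex 1.448 3.603 -3.747
vertex 0.869 3.085 -3.809
endloop
endfacet
facet normal -0.565 -0.688 0.456
outer loop
vertex 0.798 3.452 -3.343
vertex 0.869 3.085 -3.809
vertex 2.252 2.597 -2.833
endloop
endfacet
facet normal -0.509 0.638 -0.578
outer loop
vertex 0.869 3.085 -3.809
vertex 1.448 3.603 -3.747
vertex 1.278 3.022 -4.239
endloop
endfacet
facet normal -0.262 -0.959 -0.109
outer loop
vertex 0.869 3.085 -3.809
vertex 1.278 3.022 -4.239
vertex 2.252 2.597 -2.833
endloop
endfacet
facet normal -0.507 0.639 -0.579
outer loop
vertex 1.278 3.022 -4.239
vertex 1.448 3.603 -3.747
vertex 1.788 3.299 -4.38
endloop
endfacet
facet normal 0.318 -0.824 -0.469
outer loop
vertex 1.278 3.022 -4.239
vertex 1.788 3.299 -4.38
vertex 2.252 2.597 -2.833
endloop
endfacet
facet normal -0.509 0.637 -0.579
outer loop
vertex 1.788 3.299 -4.38
vertex 1.448 3.603 -3.747
vertex 2.098 3.755 -4.151
endloop
endfacet
facet normal 0.836 -0.360 -0.414
outer loop
vertex 1.788 3.299 -4.38
vertex 2.098 3.755 -4.151
vertex 2.252 2.597 -2.833
endloop
endfacet
facet normal -0.509 0.637 -0.579
outer loop
vertex 2.098 3.755 -4.151
vertex 1.448 3.603 -3.747
vertex 2.028 4.122 -3.686
endloop
endfacet
facet normal 0.987 0.158 0.024
outer loop
vertex 2.098 3.755 -4.151
vertex 2.028 4.122 -3.686
vertex 2.252 2.597 -2.833
endloop
endfacet

endsolid


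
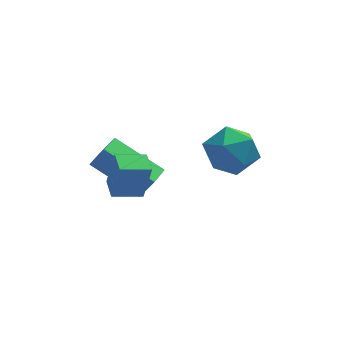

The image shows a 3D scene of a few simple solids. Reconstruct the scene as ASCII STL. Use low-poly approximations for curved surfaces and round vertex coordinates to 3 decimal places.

solid 
facet normal -0.975 -0.119 0.190
outer loop
vertex -3.312 -3.796 0.95
vertex -3.401 -2.973 1.008
vertex -3.582 -3.73 -0.392
endloop
endfacet
facet normal 0.108 -0.992 -0.070
outer loop
vertex -2.579 -3.607 -0.588
vertex -3.312 -3.796 0.95
vertex -3.582 -3.73 -0.392
endloop
endfacet
facet normal -0.974 -0.120 0.191
outer loop
vertex -3.582 -3.73 -0.392
vertex -3.401 -2.973 1.008
vertex -3.672 -2.907 -0.333
endloop
endfacet
facet normal -0.197 0.049 -0.979
outer loop
vertex -3.672 -2.907 -0.333
vertex -2.579 -3.607 -0.588
vertex -3.582 -3.73 -0.392
endloop
endfacet
facet normal 0.197 -0.048 0.979
outer loop
vertex -3.312 -3.796 0.95
vertex -2.398 -2.85 0.812
vertex -3.401 -2.973 1.008
endloop
endfacet
facet normal 0.108 -0.992 -0.071
outer loop
vertex -2.308 -3.673 0.753
vertex -3.312 -3.796 0.95
vertex -2.579 -3.607 -0.588
endloop
endfacet
facet normal 0.198 -0.049 0.979
outer loop
vertex -2.308 -3.673 0.753
vertex -2.398 -2.85 0.812
vertex -3.312 -3.796 0.95
endloop
endfacet
facet normal -0.108 0.992 0.071
outer loop
vertex -3.401 -2.973 1.008
vertex -2.398 -2.85 0.812
vertex -3.672 -2.907 -0.333
endloop
endfacet
facet normal -0.198 0.048 -0.979
outer loop
vertex -2.668 -2.784 -0.53
vertex -2.579 -3.607 -0.588
vertex -3.672 -2.907 -0.333
endloop
endfacet
facet normal -0.108 0.992 0.070
outer loop
vertex -3.672 -2.907 -0.333
vertex -2.398 -2.85 0.812
vertex -2.668 -2.784 -0.53
endloop
endfacet
facet normal 0.974 0.119 -0.191
outer loop
vertex -2.668 -2.784 -0.53
vertex -2.308 -3.673 0.753
vertex -2.579 -3.607 -0.588
endloop
endfacet
facet normal 0.974 0.120 -0.190
outer loop
vertex -2.398 -2.85 0.812
vertex -2.308 -3.673 0.753
vertex -2.668 -2.784 -0.53
endloop
endfacet
facet normal 0.104 0.872 0.478
outer loop
vertex 0.178 -0.377 -0.489
vertex 0.356 -0.886 0.401
vertex 1.15 -0.638 -0.224
endloop
endfacet
facet normal 0.305 0.930 -0.203
outer loop
vertex 0.178 -0.377 -0.489
vertex 1.15 -0.638 -0.224
vertex 0.832 -0.749 -1.209
endloop
endfacet
facet normal -0.250 0.748 -0.614
outer loop
vertex 0.178 -0.377 -0.489
vertex 0.832 -0.749 -1.209
vertex -0.16 -1.067 -1.192
endloop
endfacet
facet normal -0.795 0.578 -0.185
outer loop
vertex 0.178 -0.377 -0.489
vertex -0.16 -1.067 -1.192
vertex -0.454 -1.152 -0.197
endloop
endfacet
facet normal -0.576 0.654 0.490
outer loop
vertex 0.178 -0.377 -0.489
vertex -0.454 -1.152 -0.197
vertex 0.356 -0.886 0.401
endloop
endfacet
facet normal 0.829 0.460 -0.319
outer loop
vertex 0.832 -0.749 -1.209
vertex 1.15 -0.638 -0.224
vertex 1.414 -1.488 -0.763
endloop
endfacet
facet normal 0.502 0.366 0.783
outer loop
vertex 1.15 -0.638 -0.224
vertex 0.356 -0.886 0.401
vertex 1.12 -1.573 0.232
endloop
endfacet
facet normal -0.597 0.014 0.802
outer loop
vertex 0.356 -0.886 0.401
vertex -0.454 -1.152 -0.197
vertex 0.128 -1.891 0.249
endloop
endfacet
facet normal -0.950 -0.111 -0.290
outer loop
vertex -0.454 -1.152 -0.197
vertex -0.16 -1.067 -1.192
vertex -0.19 -2.002 -0.736
endloop
endfacet
facet normal -0.070 0.165 -0.984
outer loop
vertex -0.16 -1.067 -1.192
vertex 0.832 -0.749 -1.209
vertex 0.604 -1.754 -1.361
endloop
endfacet
facet normal 0.795 -0.578 0.185
outer loop
vertex 0.782 -2.263 -0.471
vertex 1.414 -1.488 -0.763
vertex 1.12 -1.573 0.232
endloop
endfacet
facet normal 0.250 -0.748 0.614
outer loop
vertex 0.782 -2.263 -0.471
vertex 1.12 -1.573 0.232
vertex 0.128 -1.891 0.249
endloop
endfacet
facet normal -0.305 -0.930 0.203
outer loop
vertex 0.782 -2.263 -0.471
vertex 0.128 -1.891 0.249
vertex -0.19 -2.002 -0.736
endloop
endfacet
facet normal -0.104 -0.872 -0.478
outer loop
vertex 0.782 -2.263 -0.471
vertex -0.19 -2.002 -0.736
vertex 0.604 -1.754 -1.361
endloop
endfacet
facet normal 0.576 -0.654 -0.490
outer loop
vertex 0.782 -2.263 -0.471
vertex 0.604 -1.754 -1.361
vertex 1.414 -1.488 -0.763
endloop
endfacet
facet normal 0.950 0.111 0.290
outer loop
vertex 1.12 -1.573 0.232
vertex 1.414 -1.488 -0.763
vertex 1.15 -0.638 -0.224
endloop
endfacet
facet normal 0.070 -0.165 0.984
outer loop
vertex 0.128 -1.891 0.249
vertex 1.12 -1.573 0.232
vertex 0.356 -0.886 0.401
endloop
endfacet
facet normal -0.829 -0.460 0.319
outer loop
vertex -0.19 -2.002 -0.736
vertex 0.128 -1.891 0.249
vertex -0.454 -1.152 -0.197
endloop
endfacet
facet normal -0.502 -0.366 -0.783
outer loop
vertex 0.604 -1.754 -1.361
vertex -0.19 -2.002 -0.736
vertex -0.16 -1.067 -1.192
endloop
endfacet
facet normal 0.597 -0.014 -0.802
outer loop
vertex 1.414 -1.488 -0.763
vertex 0.604 -1.754 -1.361
vertex 0.832 -0.749 -1.209
endloop
endfacet
facet normal -0.748 0.430 0.505
outer loop
vertex -3.538 0.404 -1.483
vertex -3.121 1.241 -1.578
vertex -4.026 0.551 -2.332
endloop
endfacet
facet normal -0.444 -0.890 0.101
outer loop
vertex -2.439 -0.361 -3.402
vertex -3.538 0.404 -1.483
vertex -4.026 0.551 -2.332
endloop
endfacet
facet normal -0.748 0.431 0.504
outer loop
vertex -4.026 0.551 -2.332
vertex -3.121 1.241 -1.578
vertex -3.608 1.388 -2.427
endloop
endfacet
facet normal -0.493 0.149 -0.857
outer loop
vertex -3.608 1.388 -2.427
vertex -2.439 -0.361 -3.402
vertex -4.026 0.551 -2.332
endloop
endfacet
facet normal 0.493 -0.148 0.857
outer loop
vertex -3.538 0.404 -1.483
vertex -1.534 0.329 -2.648
vertex -3.121 1.241 -1.578
endloop
endfacet
facet normal -0.444 -0.890 0.101
outer loop
vertex -1.952 -0.508 -2.553
vertex -3.538 0.404 -1.483
vertex -2.439 -0.361 -3.402
endloop
endfacet
facet normal 0.493 -0.149 0.857
outer loop
vertex -1.952 -0.508 -2.553
vertex -1.534 0.329 -2.648
vertex -3.538 0.404 -1.483
endloop
endfacet
facet normal 0.444 0.890 -0.100
outer loop
vertex -3.121 1.241 -1.578
vertex -1.534 0.329 -2.648
vertex -3.608 1.388 -2.427
endloop
endfacet
facet normal -0.493 0.148 -0.857
outer loop
vertex -2.022 0.476 -3.497
vertex -2.439 -0.361 -3.402
vertex -3.608 1.388 -2.427
endloop
endfacet
facet normal 0.444 0.890 -0.101
outer loop
vertex -3.608 1.388 -2.427
vertex -1.534 0.329 -2.648
vertex -2.022 0.476 -3.497
endloop
endfacet
facet normal 0.749 -0.430 -0.504
outer loop
vertex -2.022 0.476 -3.497
vertex -1.952 -0.508 -2.553
vertex -2.439 -0.361 -3.402
endloop
endfacet
facet normal 0.748 -0.431 -0.505
outer loop
vertex -1.534 0.329 -2.648
vertex -1.952 -0.508 -2.553
vertex -2.022 0.476 -3.497
endloop
endfacet

endsolid
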